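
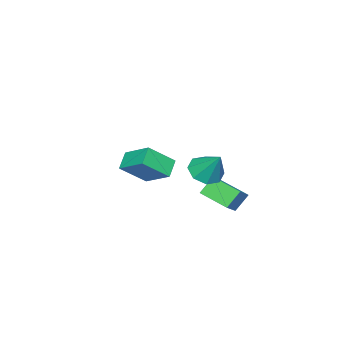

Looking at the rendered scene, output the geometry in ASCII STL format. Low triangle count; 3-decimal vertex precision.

solid 
facet normal -0.778 -0.232 0.583
outer loop
vertex -0.432 -2.839 0.584
vertex -1.719 -1.872 -0.749
vertex -0.692 -4.67 -0.492
endloop
endfacet
facet normal 0.617 -0.462 0.637
outer loop
vertex 0.319 -4.368 -1.251
vertex -0.432 -2.839 0.584
vertex -0.692 -4.67 -0.492
endloop
endfacet
facet normal -0.778 -0.232 0.584
outer loop
vertex -0.692 -4.67 -0.492
vertex -1.719 -1.872 -0.749
vertex -1.98 -3.703 -1.825
endloop
endfacet
facet normal -0.122 -0.856 -0.503
outer loop
vertex -1.98 -3.703 -1.825
vertex 0.319 -4.368 -1.251
vertex -0.692 -4.67 -0.492
endloop
endfacet
facet normal 0.122 0.856 0.503
outer loop
vertex -0.432 -2.839 0.584
vertex -0.708 -1.57 -1.508
vertex -1.719 -1.872 -0.749
endloop
endfacet
facet normal 0.616 -0.462 0.638
outer loop
vertex 0.58 -2.537 -0.175
vertex -0.432 -2.839 0.584
vertex 0.319 -4.368 -1.251
endloop
endfacet
facet normal 0.122 0.856 0.503
outer loop
vertex 0.58 -2.537 -0.175
vertex -0.708 -1.57 -1.508
vertex -0.432 -2.839 0.584
endloop
endfacet
facet normal -0.617 0.462 -0.637
outer loop
vertex -1.719 -1.872 -0.749
vertex -0.708 -1.57 -1.508
vertex -1.98 -3.703 -1.825
endloop
endfacet
facet normal -0.122 -0.856 -0.503
outer loop
vertex -0.968 -3.401 -2.584
vertex 0.319 -4.368 -1.251
vertex -1.98 -3.703 -1.825
endloop
endfacet
facet normal -0.616 0.462 -0.638
outer loop
vertex -1.98 -3.703 -1.825
vertex -0.708 -1.57 -1.508
vertex -0.968 -3.401 -2.584
endloop
endfacet
facet normal 0.778 0.232 -0.583
outer loop
vertex -0.968 -3.401 -2.584
vertex 0.58 -2.537 -0.175
vertex 0.319 -4.368 -1.251
endloop
endfacet
facet normal 0.778 0.232 -0.583
outer loop
vertex -0.708 -1.57 -1.508
vertex 0.58 -2.537 -0.175
vertex -0.968 -3.401 -2.584
endloop
endfacet
facet normal -0.614 0.246 0.750
outer loop
vertex 1.489 2.859 0.834
vertex 1.47 4.602 0.246
vertex 0.092 2.498 -0.191
endloop
endfacet
facet normal 0.010 -0.948 0.320
outer loop
vertex 0.89 2.178 -1.166
vertex 1.489 2.859 0.834
vertex 0.092 2.498 -0.191
endloop
endfacet
facet normal -0.614 0.246 0.750
outer loop
vertex 0.092 2.498 -0.191
vertex 1.47 4.602 0.246
vertex 0.073 4.241 -0.779
endloop
endfacet
facet normal -0.789 -0.204 -0.579
outer loop
vertex 0.073 4.241 -0.779
vertex 0.89 2.178 -1.166
vertex 0.092 2.498 -0.191
endloop
endfacet
facet normal 0.789 0.204 0.579
outer loop
vertex 1.489 2.859 0.834
vertex 2.268 4.282 -0.729
vertex 1.47 4.602 0.246
endloop
endfacet
facet normal 0.010 -0.948 0.320
outer loop
vertex 2.287 2.539 -0.141
vertex 1.489 2.859 0.834
vertex 0.89 2.178 -1.166
endloop
endfacet
facet normal 0.789 0.204 0.579
outer loop
vertex 2.287 2.539 -0.141
vertex 2.268 4.282 -0.729
vertex 1.489 2.859 0.834
endloop
endfacet
facet normal -0.010 0.948 -0.320
outer loop
vertex 1.47 4.602 0.246
vertex 2.268 4.282 -0.729
vertex 0.073 4.241 -0.779
endloop
endfacet
facet normal -0.789 -0.204 -0.579
outer loop
vertex 0.871 3.921 -1.754
vertex 0.89 2.178 -1.166
vertex 0.073 4.241 -0.779
endloop
endfacet
facet normal -0.010 0.948 -0.320
outer loop
vertex 0.073 4.241 -0.779
vertex 2.268 4.282 -0.729
vertex 0.871 3.921 -1.754
endloop
endfacet
facet normal 0.614 -0.246 -0.750
outer loop
vertex 0.871 3.921 -1.754
vertex 2.287 2.539 -0.141
vertex 0.89 2.178 -1.166
endloop
endfacet
facet normal 0.614 -0.246 -0.750
outer loop
vertex 2.268 4.282 -0.729
vertex 2.287 2.539 -0.141
vertex 0.871 3.921 -1.754
endloop
endfacet
facet normal -0.174 -0.593 -0.786
outer loop
vertex 3.372 2.473 2.276
vertex 2.612 3.145 1.937
vertex 3.665 3.051 1.775
endloop
endfacet
facet normal 0.896 -0.076 0.437
outer loop
vertex 3.372 2.473 2.276
vertex 3.665 3.051 1.775
vertex 2.948 4.295 3.463
endloop
endfacet
facet normal -0.174 -0.592 -0.787
outer loop
vertex 3.665 3.051 1.775
vertex 2.612 3.145 1.937
vertex 3.341 3.685 1.37
endloop
endfacet
facet normal 0.882 0.469 0.029
outer loop
vertex 3.665 3.051 1.775
vertex 3.341 3.685 1.37
vertex 2.948 4.295 3.463
endloop
endfacet
facet normal -0.173 -0.593 -0.787
outer loop
vertex 3.341 3.685 1.37
vertex 2.612 3.145 1.937
vertex 2.59 4.002 1.296
endloop
endfacet
facet normal 0.398 0.898 -0.187
outer loop
vertex 3.341 3.685 1.37
vertex 2.59 4.002 1.296
vertex 2.948 4.295 3.463
endloop
endfacet
facet normal -0.174 -0.593 -0.786
outer loop
vertex 2.59 4.002 1.296
vertex 2.612 3.145 1.937
vertex 1.851 3.818 1.598
endloop
endfacet
facet normal -0.273 0.958 -0.084
outer loop
vertex 2.59 4.002 1.296
vertex 1.851 3.818 1.598
vertex 2.948 4.295 3.463
endloop
endfacet
facet normal -0.174 -0.593 -0.787
outer loop
vertex 1.851 3.818 1.598
vertex 2.612 3.145 1.937
vertex 1.558 3.239 2.099
endloop
endfacet
facet normal -0.739 0.614 0.278
outer loop
vertex 1.851 3.818 1.598
vertex 1.558 3.239 2.099
vertex 2.948 4.295 3.463
endloop
endfacet
facet normal -0.174 -0.592 -0.787
outer loop
vertex 1.558 3.239 2.099
vertex 2.612 3.145 1.937
vertex 1.882 2.606 2.504
endloop
endfacet
facet normal -0.725 0.068 0.686
outer loop
vertex 1.558 3.239 2.099
vertex 1.882 2.606 2.504
vertex 2.948 4.295 3.463
endloop
endfacet
facet normal -0.174 -0.592 -0.787
outer loop
vertex 1.882 2.606 2.504
vertex 2.612 3.145 1.937
vertex 2.633 2.288 2.577
endloop
endfacet
facet normal -0.240 -0.360 0.901
outer loop
vertex 1.882 2.606 2.504
vertex 2.633 2.288 2.577
vertex 2.948 4.295 3.463
endloop
endfacet
facet normal -0.172 -0.592 -0.787
outer loop
vertex 2.633 2.288 2.577
vertex 2.612 3.145 1.937
vertex 3.372 2.473 2.276
endloop
endfacet
facet normal 0.431 -0.420 0.799
outer loop
vertex 2.633 2.288 2.577
vertex 3.372 2.473 2.276
vertex 2.948 4.295 3.463
endloop
endfacet

endsolid


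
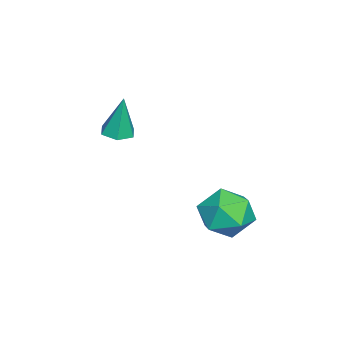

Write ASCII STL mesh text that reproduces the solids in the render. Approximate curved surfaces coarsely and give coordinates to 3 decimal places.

solid 
facet normal 0.147 0.140 0.979
outer loop
vertex -2.103 2.458 -1.221
vertex -2.477 1.461 -1.022
vertex -1.42 1.617 -1.203
endloop
endfacet
facet normal 0.618 0.514 0.595
outer loop
vertex -2.103 2.458 -1.221
vertex -1.42 1.617 -1.203
vertex -1.32 2.379 -1.966
endloop
endfacet
facet normal 0.253 0.953 0.165
outer loop
vertex -2.103 2.458 -1.221
vertex -1.32 2.379 -1.966
vertex -2.315 2.694 -2.257
endloop
endfacet
facet normal -0.443 0.850 0.284
outer loop
vertex -2.103 2.458 -1.221
vertex -2.315 2.694 -2.257
vertex -3.03 2.126 -1.673
endloop
endfacet
facet normal -0.509 0.348 0.788
outer loop
vertex -2.103 2.458 -1.221
vertex -3.03 2.126 -1.673
vertex -2.477 1.461 -1.022
endloop
endfacet
facet normal 0.981 0.057 0.185
outer loop
vertex -1.32 2.379 -1.966
vertex -1.42 1.617 -1.203
vertex -1.21 1.334 -2.227
endloop
endfacet
facet normal 0.219 -0.548 0.808
outer loop
vertex -1.42 1.617 -1.203
vertex -2.477 1.461 -1.022
vertex -1.925 0.766 -1.643
endloop
endfacet
facet normal -0.841 -0.213 0.497
outer loop
vertex -2.477 1.461 -1.022
vertex -3.03 2.126 -1.673
vertex -2.92 1.081 -1.934
endloop
endfacet
facet normal -0.735 0.600 -0.316
outer loop
vertex -3.03 2.126 -1.673
vertex -2.315 2.694 -2.257
vertex -2.82 1.843 -2.697
endloop
endfacet
facet normal 0.392 0.766 -0.509
outer loop
vertex -2.315 2.694 -2.257
vertex -1.32 2.379 -1.966
vertex -1.763 1.999 -2.878
endloop
endfacet
facet normal 0.443 -0.850 -0.284
outer loop
vertex -2.137 1.002 -2.679
vertex -1.21 1.334 -2.227
vertex -1.925 0.766 -1.643
endloop
endfacet
facet normal -0.253 -0.953 -0.165
outer loop
vertex -2.137 1.002 -2.679
vertex -1.925 0.766 -1.643
vertex -2.92 1.081 -1.934
endloop
endfacet
facet normal -0.618 -0.514 -0.595
outer loop
vertex -2.137 1.002 -2.679
vertex -2.92 1.081 -1.934
vertex -2.82 1.843 -2.697
endloop
endfacet
facet normal -0.147 -0.140 -0.979
outer loop
vertex -2.137 1.002 -2.679
vertex -2.82 1.843 -2.697
vertex -1.763 1.999 -2.878
endloop
endfacet
facet normal 0.509 -0.348 -0.788
outer loop
vertex -2.137 1.002 -2.679
vertex -1.763 1.999 -2.878
vertex -1.21 1.334 -2.227
endloop
endfacet
facet normal 0.735 -0.600 0.316
outer loop
vertex -1.925 0.766 -1.643
vertex -1.21 1.334 -2.227
vertex -1.42 1.617 -1.203
endloop
endfacet
facet normal -0.392 -0.766 0.509
outer loop
vertex -2.92 1.081 -1.934
vertex -1.925 0.766 -1.643
vertex -2.477 1.461 -1.022
endloop
endfacet
facet normal -0.981 -0.057 -0.185
outer loop
vertex -2.82 1.843 -2.697
vertex -2.92 1.081 -1.934
vertex -3.03 2.126 -1.673
endloop
endfacet
facet normal -0.219 0.548 -0.808
outer loop
vertex -1.763 1.999 -2.878
vertex -2.82 1.843 -2.697
vertex -2.315 2.694 -2.257
endloop
endfacet
facet normal 0.841 0.213 -0.497
outer loop
vertex -1.21 1.334 -2.227
vertex -1.763 1.999 -2.878
vertex -1.32 2.379 -1.966
endloop
endfacet
facet normal -0.029 -0.143 -0.989
outer loop
vertex -2.898 -2.697 0.771
vertex -3.325 -2.251 0.719
vertex -2.722 -2.11 0.681
endloop
endfacet
facet normal 0.922 -0.228 0.313
outer loop
vertex -2.898 -2.697 0.771
vertex -2.722 -2.11 0.681
vertex -3.275 -2.009 2.381
endloop
endfacet
facet normal -0.029 -0.145 -0.989
outer loop
vertex -2.722 -2.11 0.681
vertex -3.325 -2.251 0.719
vertex -3.149 -1.663 0.628
endloop
endfacet
facet normal 0.699 0.690 0.186
outer loop
vertex -2.722 -2.11 0.681
vertex -3.149 -1.663 0.628
vertex -3.275 -2.009 2.381
endloop
endfacet
facet normal -0.030 -0.144 -0.989
outer loop
vertex -3.149 -1.663 0.628
vertex -3.325 -2.251 0.719
vertex -3.752 -1.804 0.667
endloop
endfacet
facet normal -0.213 0.961 0.174
outer loop
vertex -3.149 -1.663 0.628
vertex -3.752 -1.804 0.667
vertex -3.275 -2.009 2.381
endloop
endfacet
facet normal -0.030 -0.144 -0.989
outer loop
vertex -3.752 -1.804 0.667
vertex -3.325 -2.251 0.719
vertex -3.927 -2.392 0.758
endloop
endfacet
facet normal -0.904 0.314 0.289
outer loop
vertex -3.752 -1.804 0.667
vertex -3.927 -2.392 0.758
vertex -3.275 -2.009 2.381
endloop
endfacet
facet normal -0.030 -0.144 -0.989
outer loop
vertex -3.927 -2.392 0.758
vertex -3.325 -2.251 0.719
vertex -3.501 -2.838 0.81
endloop
endfacet
facet normal -0.681 -0.602 0.416
outer loop
vertex -3.927 -2.392 0.758
vertex -3.501 -2.838 0.81
vertex -3.275 -2.009 2.381
endloop
endfacet
facet normal -0.030 -0.144 -0.989
outer loop
vertex -3.501 -2.838 0.81
vertex -3.325 -2.251 0.719
vertex -2.898 -2.697 0.771
endloop
endfacet
facet normal 0.232 -0.874 0.428
outer loop
vertex -3.501 -2.838 0.81
vertex -2.898 -2.697 0.771
vertex -3.275 -2.009 2.381
endloop
endfacet

endsolid


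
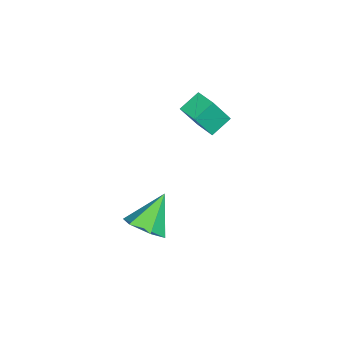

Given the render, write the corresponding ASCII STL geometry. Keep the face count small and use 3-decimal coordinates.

solid 
facet normal -0.682 0.527 0.508
outer loop
vertex -1.951 -1.841 2.176
vertex -1.228 -0.99 2.264
vertex -2.543 -1.184 0.7
endloop
endfacet
facet normal -0.645 -0.760 -0.079
outer loop
vertex -1.732 -1.81 0.096
vertex -1.951 -1.841 2.176
vertex -2.543 -1.184 0.7
endloop
endfacet
facet normal -0.682 0.526 0.508
outer loop
vertex -2.543 -1.184 0.7
vertex -1.228 -0.99 2.264
vertex -1.821 -0.333 0.789
endloop
endfacet
facet normal -0.344 0.382 -0.858
outer loop
vertex -1.821 -0.333 0.789
vertex -1.732 -1.81 0.096
vertex -2.543 -1.184 0.7
endloop
endfacet
facet normal 0.344 -0.381 0.858
outer loop
vertex -1.951 -1.841 2.176
vertex -0.417 -1.616 1.66
vertex -1.228 -0.99 2.264
endloop
endfacet
facet normal -0.645 -0.760 -0.079
outer loop
vertex -1.139 -2.467 1.571
vertex -1.951 -1.841 2.176
vertex -1.732 -1.81 0.096
endloop
endfacet
facet normal 0.344 -0.382 0.858
outer loop
vertex -1.139 -2.467 1.571
vertex -0.417 -1.616 1.66
vertex -1.951 -1.841 2.176
endloop
endfacet
facet normal 0.645 0.760 0.079
outer loop
vertex -1.228 -0.99 2.264
vertex -0.417 -1.616 1.66
vertex -1.821 -0.333 0.789
endloop
endfacet
facet normal -0.345 0.382 -0.858
outer loop
vertex -1.009 -0.959 0.184
vertex -1.732 -1.81 0.096
vertex -1.821 -0.333 0.789
endloop
endfacet
facet normal 0.645 0.760 0.080
outer loop
vertex -1.821 -0.333 0.789
vertex -0.417 -1.616 1.66
vertex -1.009 -0.959 0.184
endloop
endfacet
facet normal 0.681 -0.526 -0.508
outer loop
vertex -1.009 -0.959 0.184
vertex -1.139 -2.467 1.571
vertex -1.732 -1.81 0.096
endloop
endfacet
facet normal 0.682 -0.526 -0.508
outer loop
vertex -0.417 -1.616 1.66
vertex -1.139 -2.467 1.571
vertex -1.009 -0.959 0.184
endloop
endfacet
facet normal 0.652 -0.288 -0.702
outer loop
vertex 2.521 -3.762 -3.621
vertex 1.948 -3.261 -4.359
vertex 2.723 -2.747 -3.85
endloop
endfacet
facet normal 0.399 0.126 0.908
outer loop
vertex 2.521 -3.762 -3.621
vertex 2.723 -2.747 -3.85
vertex 0.632 -2.679 -2.941
endloop
endfacet
facet normal 0.652 -0.289 -0.701
outer loop
vertex 2.723 -2.747 -3.85
vertex 1.948 -3.261 -4.359
vertex 2.151 -2.246 -4.588
endloop
endfacet
facet normal 0.215 0.877 0.429
outer loop
vertex 2.723 -2.747 -3.85
vertex 2.151 -2.246 -4.588
vertex 0.632 -2.679 -2.941
endloop
endfacet
facet normal 0.651 -0.289 -0.702
outer loop
vertex 2.151 -2.246 -4.588
vertex 1.948 -3.261 -4.359
vertex 1.376 -2.76 -5.096
endloop
endfacet
facet normal -0.454 0.871 -0.189
outer loop
vertex 2.151 -2.246 -4.588
vertex 1.376 -2.76 -5.096
vertex 0.632 -2.679 -2.941
endloop
endfacet
facet normal 0.651 -0.289 -0.702
outer loop
vertex 1.376 -2.76 -5.096
vertex 1.948 -3.261 -4.359
vertex 1.173 -3.775 -4.867
endloop
endfacet
facet normal -0.938 0.114 -0.328
outer loop
vertex 1.376 -2.76 -5.096
vertex 1.173 -3.775 -4.867
vertex 0.632 -2.679 -2.941
endloop
endfacet
facet normal 0.651 -0.288 -0.702
outer loop
vertex 1.173 -3.775 -4.867
vertex 1.948 -3.261 -4.359
vertex 1.746 -4.276 -4.13
endloop
endfacet
facet normal -0.754 -0.639 0.152
outer loop
vertex 1.173 -3.775 -4.867
vertex 1.746 -4.276 -4.13
vertex 0.632 -2.679 -2.941
endloop
endfacet
facet normal 0.652 -0.288 -0.702
outer loop
vertex 1.746 -4.276 -4.13
vertex 1.948 -3.261 -4.359
vertex 2.521 -3.762 -3.621
endloop
endfacet
facet normal -0.086 -0.633 0.770
outer loop
vertex 1.746 -4.276 -4.13
vertex 2.521 -3.762 -3.621
vertex 0.632 -2.679 -2.941
endloop
endfacet

endsolid


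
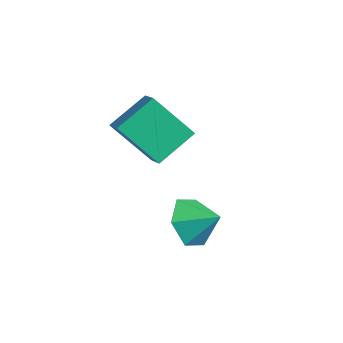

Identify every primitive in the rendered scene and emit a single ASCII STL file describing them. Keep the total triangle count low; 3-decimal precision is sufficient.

solid 
facet normal -0.881 0.187 -0.435
outer loop
vertex -1.01 3.41 -0.438
vertex -0.047 4.423 -1.951
vertex -0.881 1.973 -1.318
endloop
endfacet
facet normal -0.467 -0.492 0.735
outer loop
vertex -0.053 1.797 -0.909
vertex -1.01 3.41 -0.438
vertex -0.881 1.973 -1.318
endloop
endfacet
facet normal -0.881 0.187 -0.435
outer loop
vertex -0.881 1.973 -1.318
vertex -0.047 4.423 -1.951
vertex 0.082 2.986 -2.831
endloop
endfacet
facet normal 0.076 -0.850 -0.521
outer loop
vertex 0.082 2.986 -2.831
vertex -0.053 1.797 -0.909
vertex -0.881 1.973 -1.318
endloop
endfacet
facet normal -0.076 0.850 0.521
outer loop
vertex -1.01 3.41 -0.438
vertex 0.781 4.247 -1.542
vertex -0.047 4.423 -1.951
endloop
endfacet
facet normal -0.467 -0.492 0.735
outer loop
vertex -0.182 3.234 -0.029
vertex -1.01 3.41 -0.438
vertex -0.053 1.797 -0.909
endloop
endfacet
facet normal -0.076 0.850 0.521
outer loop
vertex -0.182 3.234 -0.029
vertex 0.781 4.247 -1.542
vertex -1.01 3.41 -0.438
endloop
endfacet
facet normal 0.467 0.492 -0.735
outer loop
vertex -0.047 4.423 -1.951
vertex 0.781 4.247 -1.542
vertex 0.082 2.986 -2.831
endloop
endfacet
facet normal 0.076 -0.850 -0.521
outer loop
vertex 0.91 2.81 -2.422
vertex -0.053 1.797 -0.909
vertex 0.082 2.986 -2.831
endloop
endfacet
facet normal 0.467 0.492 -0.735
outer loop
vertex 0.082 2.986 -2.831
vertex 0.781 4.247 -1.542
vertex 0.91 2.81 -2.422
endloop
endfacet
facet normal 0.881 -0.187 0.435
outer loop
vertex 0.91 2.81 -2.422
vertex -0.182 3.234 -0.029
vertex -0.053 1.797 -0.909
endloop
endfacet
facet normal 0.881 -0.187 0.435
outer loop
vertex 0.781 4.247 -1.542
vertex -0.182 3.234 -0.029
vertex 0.91 2.81 -2.422
endloop
endfacet
facet normal -0.707 -0.501 -0.499
outer loop
vertex 4.02 2.603 -4.295
vertex 3.553 2.385 -3.415
vertex 3.31 3.235 -3.924
endloop
endfacet
facet normal 0.526 0.784 -0.330
outer loop
vertex 4.02 2.603 -4.295
vertex 3.31 3.235 -3.924
vertex 4.387 2.975 -2.825
endloop
endfacet
facet normal -0.707 -0.501 -0.499
outer loop
vertex 3.31 3.235 -3.924
vertex 3.553 2.385 -3.415
vertex 2.843 3.016 -3.043
endloop
endfacet
facet normal -0.008 0.971 0.237
outer loop
vertex 3.31 3.235 -3.924
vertex 2.843 3.016 -3.043
vertex 4.387 2.975 -2.825
endloop
endfacet
facet normal -0.707 -0.501 -0.499
outer loop
vertex 2.843 3.016 -3.043
vertex 3.553 2.385 -3.415
vertex 3.086 2.166 -2.534
endloop
endfacet
facet normal -0.109 0.487 0.866
outer loop
vertex 2.843 3.016 -3.043
vertex 3.086 2.166 -2.534
vertex 4.387 2.975 -2.825
endloop
endfacet
facet normal -0.707 -0.500 -0.499
outer loop
vertex 3.086 2.166 -2.534
vertex 3.553 2.385 -3.415
vertex 3.795 1.535 -2.906
endloop
endfacet
facet normal 0.323 -0.185 0.928
outer loop
vertex 3.086 2.166 -2.534
vertex 3.795 1.535 -2.906
vertex 4.387 2.975 -2.825
endloop
endfacet
facet normal -0.707 -0.500 -0.499
outer loop
vertex 3.795 1.535 -2.906
vertex 3.553 2.385 -3.415
vertex 4.262 1.753 -3.786
endloop
endfacet
facet normal 0.855 -0.372 0.362
outer loop
vertex 3.795 1.535 -2.906
vertex 4.262 1.753 -3.786
vertex 4.387 2.975 -2.825
endloop
endfacet
facet normal -0.707 -0.500 -0.499
outer loop
vertex 4.262 1.753 -3.786
vertex 3.553 2.385 -3.415
vertex 4.02 2.603 -4.295
endloop
endfacet
facet normal 0.957 0.112 -0.267
outer loop
vertex 4.262 1.753 -3.786
vertex 4.02 2.603 -4.295
vertex 4.387 2.975 -2.825
endloop
endfacet

endsolid


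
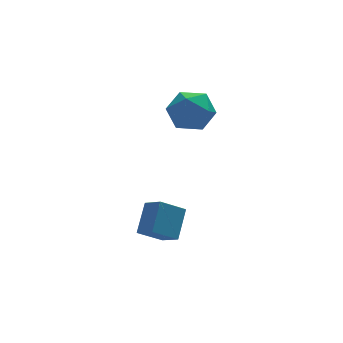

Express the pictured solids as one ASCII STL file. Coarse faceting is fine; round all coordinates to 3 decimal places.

solid 
facet normal -0.653 0.725 0.219
outer loop
vertex 1.756 0.092 1.923
vertex 1.252 -0.514 2.428
vertex 1.936 -0.021 2.834
endloop
endfacet
facet normal 0.001 0.992 0.123
outer loop
vertex 1.756 0.092 1.923
vertex 1.936 -0.021 2.834
vertex 2.641 0.054 2.223
endloop
endfacet
facet normal 0.216 0.817 -0.535
outer loop
vertex 1.756 0.092 1.923
vertex 2.641 0.054 2.223
vertex 2.393 -0.393 1.44
endloop
endfacet
facet normal -0.304 0.441 -0.844
outer loop
vertex 1.756 0.092 1.923
vertex 2.393 -0.393 1.44
vertex 1.535 -0.744 1.566
endloop
endfacet
facet normal -0.842 0.384 -0.379
outer loop
vertex 1.756 0.092 1.923
vertex 1.535 -0.744 1.566
vertex 1.252 -0.514 2.428
endloop
endfacet
facet normal 0.439 0.678 0.590
outer loop
vertex 2.641 0.054 2.223
vertex 1.936 -0.021 2.834
vertex 2.685 -0.576 2.914
endloop
endfacet
facet normal -0.619 0.244 0.746
outer loop
vertex 1.936 -0.021 2.834
vertex 1.252 -0.514 2.428
vertex 1.827 -0.927 3.04
endloop
endfacet
facet normal -0.925 -0.308 -0.222
outer loop
vertex 1.252 -0.514 2.428
vertex 1.535 -0.744 1.566
vertex 1.579 -1.374 2.257
endloop
endfacet
facet normal -0.055 -0.215 -0.975
outer loop
vertex 1.535 -0.744 1.566
vertex 2.393 -0.393 1.44
vertex 2.284 -1.299 1.646
endloop
endfacet
facet normal 0.787 0.394 -0.474
outer loop
vertex 2.393 -0.393 1.44
vertex 2.641 0.054 2.223
vertex 2.968 -0.806 2.052
endloop
endfacet
facet normal 0.304 -0.441 0.844
outer loop
vertex 2.464 -1.412 2.557
vertex 2.685 -0.576 2.914
vertex 1.827 -0.927 3.04
endloop
endfacet
facet normal -0.216 -0.817 0.535
outer loop
vertex 2.464 -1.412 2.557
vertex 1.827 -0.927 3.04
vertex 1.579 -1.374 2.257
endloop
endfacet
facet normal -0.001 -0.992 -0.123
outer loop
vertex 2.464 -1.412 2.557
vertex 1.579 -1.374 2.257
vertex 2.284 -1.299 1.646
endloop
endfacet
facet normal 0.653 -0.725 -0.219
outer loop
vertex 2.464 -1.412 2.557
vertex 2.284 -1.299 1.646
vertex 2.968 -0.806 2.052
endloop
endfacet
facet normal 0.842 -0.384 0.379
outer loop
vertex 2.464 -1.412 2.557
vertex 2.968 -0.806 2.052
vertex 2.685 -0.576 2.914
endloop
endfacet
facet normal 0.055 0.215 0.975
outer loop
vertex 1.827 -0.927 3.04
vertex 2.685 -0.576 2.914
vertex 1.936 -0.021 2.834
endloop
endfacet
facet normal -0.787 -0.394 0.474
outer loop
vertex 1.579 -1.374 2.257
vertex 1.827 -0.927 3.04
vertex 1.252 -0.514 2.428
endloop
endfacet
facet normal -0.439 -0.678 -0.590
outer loop
vertex 2.284 -1.299 1.646
vertex 1.579 -1.374 2.257
vertex 1.535 -0.744 1.566
endloop
endfacet
facet normal 0.619 -0.244 -0.746
outer loop
vertex 2.968 -0.806 2.052
vertex 2.284 -1.299 1.646
vertex 2.393 -0.393 1.44
endloop
endfacet
facet normal 0.925 0.308 0.222
outer loop
vertex 2.685 -0.576 2.914
vertex 2.968 -0.806 2.052
vertex 2.641 0.054 2.223
endloop
endfacet
facet normal -0.836 -0.002 0.549
outer loop
vertex 0.307 -2.61 -0.682
vertex 0.011 -1.9 -1.13
vertex -0.253 -3.382 -1.536
endloop
endfacet
facet normal 0.333 -0.798 0.503
outer loop
vertex 0.649 -3.38 -2.13
vertex 0.307 -2.61 -0.682
vertex -0.253 -3.382 -1.536
endloop
endfacet
facet normal -0.836 -0.002 0.549
outer loop
vertex -0.253 -3.382 -1.536
vertex 0.011 -1.9 -1.13
vertex -0.549 -2.672 -1.984
endloop
endfacet
facet normal -0.438 -0.603 -0.667
outer loop
vertex -0.549 -2.672 -1.984
vertex 0.649 -3.38 -2.13
vertex -0.253 -3.382 -1.536
endloop
endfacet
facet normal 0.438 0.603 0.667
outer loop
vertex 0.307 -2.61 -0.682
vertex 0.913 -1.898 -1.724
vertex 0.011 -1.9 -1.13
endloop
endfacet
facet normal 0.333 -0.798 0.503
outer loop
vertex 1.209 -2.608 -1.276
vertex 0.307 -2.61 -0.682
vertex 0.649 -3.38 -2.13
endloop
endfacet
facet normal 0.438 0.603 0.667
outer loop
vertex 1.209 -2.608 -1.276
vertex 0.913 -1.898 -1.724
vertex 0.307 -2.61 -0.682
endloop
endfacet
facet normal -0.333 0.798 -0.503
outer loop
vertex 0.011 -1.9 -1.13
vertex 0.913 -1.898 -1.724
vertex -0.549 -2.672 -1.984
endloop
endfacet
facet normal -0.438 -0.603 -0.667
outer loop
vertex 0.353 -2.67 -2.578
vertex 0.649 -3.38 -2.13
vertex -0.549 -2.672 -1.984
endloop
endfacet
facet normal -0.333 0.798 -0.503
outer loop
vertex -0.549 -2.672 -1.984
vertex 0.913 -1.898 -1.724
vertex 0.353 -2.67 -2.578
endloop
endfacet
facet normal 0.836 0.002 -0.549
outer loop
vertex 0.353 -2.67 -2.578
vertex 1.209 -2.608 -1.276
vertex 0.649 -3.38 -2.13
endloop
endfacet
facet normal 0.836 0.002 -0.549
outer loop
vertex 0.913 -1.898 -1.724
vertex 1.209 -2.608 -1.276
vertex 0.353 -2.67 -2.578
endloop
endfacet

endsolid


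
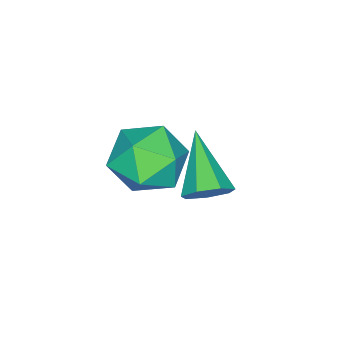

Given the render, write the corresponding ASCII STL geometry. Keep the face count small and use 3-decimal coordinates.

solid 
facet normal 0.617 0.576 -0.536
outer loop
vertex -1.398 3.305 2.656
vertex -1.899 3.35 2.128
vertex -1.805 3.787 2.705
endloop
endfacet
facet normal 0.236 0.101 0.966
outer loop
vertex -1.398 3.305 2.656
vertex -1.805 3.787 2.705
vertex -3.121 2.21 3.192
endloop
endfacet
facet normal 0.617 0.576 -0.537
outer loop
vertex -1.805 3.787 2.705
vertex -1.899 3.35 2.128
vertex -2.284 3.94 2.319
endloop
endfacet
facet normal -0.404 0.560 0.723
outer loop
vertex -1.805 3.787 2.705
vertex -2.284 3.94 2.319
vertex -3.121 2.21 3.192
endloop
endfacet
facet normal 0.616 0.576 -0.538
outer loop
vertex -2.284 3.94 2.319
vertex -1.899 3.35 2.128
vertex -2.473 3.648 1.79
endloop
endfacet
facet normal -0.886 0.460 0.062
outer loop
vertex -2.284 3.94 2.319
vertex -2.473 3.648 1.79
vertex -3.121 2.21 3.192
endloop
endfacet
facet normal 0.616 0.576 -0.537
outer loop
vertex -2.473 3.648 1.79
vertex -1.899 3.35 2.128
vertex -2.23 3.132 1.515
endloop
endfacet
facet normal -0.847 -0.123 -0.518
outer loop
vertex -2.473 3.648 1.79
vertex -2.23 3.132 1.515
vertex -3.121 2.21 3.192
endloop
endfacet
facet normal 0.617 0.575 -0.538
outer loop
vertex -2.23 3.132 1.515
vertex -1.899 3.35 2.128
vertex -1.738 2.779 1.702
endloop
endfacet
facet normal -0.317 -0.750 -0.581
outer loop
vertex -2.23 3.132 1.515
vertex -1.738 2.779 1.702
vertex -3.121 2.21 3.192
endloop
endfacet
facet normal 0.618 0.575 -0.537
outer loop
vertex -1.738 2.779 1.702
vertex -1.899 3.35 2.128
vertex -1.368 2.856 2.21
endloop
endfacet
facet normal 0.306 -0.949 -0.079
outer loop
vertex -1.738 2.779 1.702
vertex -1.368 2.856 2.21
vertex -3.121 2.21 3.192
endloop
endfacet
facet normal 0.618 0.575 -0.537
outer loop
vertex -1.368 2.856 2.21
vertex -1.899 3.35 2.128
vertex -1.398 3.305 2.656
endloop
endfacet
facet normal 0.551 -0.569 0.610
outer loop
vertex -1.368 2.856 2.21
vertex -1.398 3.305 2.656
vertex -3.121 2.21 3.192
endloop
endfacet
facet normal -0.500 0.661 0.560
outer loop
vertex -4.425 1.223 0.525
vertex -4.191 0.536 1.545
vertex -3.392 1.435 1.198
endloop
endfacet
facet normal -0.199 0.980 -0.003
outer loop
vertex -4.425 1.223 0.525
vertex -3.392 1.435 1.198
vertex -3.337 1.442 -0.052
endloop
endfacet
facet normal -0.449 0.668 -0.593
outer loop
vertex -4.425 1.223 0.525
vertex -3.337 1.442 -0.052
vertex -4.102 0.549 -0.478
endloop
endfacet
facet normal -0.905 0.155 -0.396
outer loop
vertex -4.425 1.223 0.525
vertex -4.102 0.549 -0.478
vertex -4.63 -0.011 0.509
endloop
endfacet
facet normal -0.936 0.151 0.317
outer loop
vertex -4.425 1.223 0.525
vertex -4.63 -0.011 0.509
vertex -4.191 0.536 1.545
endloop
endfacet
facet normal 0.505 0.863 0.027
outer loop
vertex -3.337 1.442 -0.052
vertex -3.392 1.435 1.198
vertex -2.43 0.891 0.611
endloop
endfacet
facet normal 0.017 0.347 0.938
outer loop
vertex -3.392 1.435 1.198
vertex -4.191 0.536 1.545
vertex -2.958 0.331 1.598
endloop
endfacet
facet normal -0.689 -0.479 0.545
outer loop
vertex -4.191 0.536 1.545
vertex -4.63 -0.011 0.509
vertex -3.723 -0.562 1.172
endloop
endfacet
facet normal -0.638 -0.471 -0.609
outer loop
vertex -4.63 -0.011 0.509
vertex -4.102 0.549 -0.478
vertex -3.668 -0.555 -0.078
endloop
endfacet
facet normal 0.099 0.358 -0.928
outer loop
vertex -4.102 0.549 -0.478
vertex -3.337 1.442 -0.052
vertex -2.869 0.344 -0.425
endloop
endfacet
facet normal 0.905 -0.155 0.396
outer loop
vertex -2.635 -0.343 0.595
vertex -2.43 0.891 0.611
vertex -2.958 0.331 1.598
endloop
endfacet
facet normal 0.449 -0.668 0.593
outer loop
vertex -2.635 -0.343 0.595
vertex -2.958 0.331 1.598
vertex -3.723 -0.562 1.172
endloop
endfacet
facet normal 0.199 -0.980 0.003
outer loop
vertex -2.635 -0.343 0.595
vertex -3.723 -0.562 1.172
vertex -3.668 -0.555 -0.078
endloop
endfacet
facet normal 0.500 -0.661 -0.560
outer loop
vertex -2.635 -0.343 0.595
vertex -3.668 -0.555 -0.078
vertex -2.869 0.344 -0.425
endloop
endfacet
facet normal 0.936 -0.151 -0.317
outer loop
vertex -2.635 -0.343 0.595
vertex -2.869 0.344 -0.425
vertex -2.43 0.891 0.611
endloop
endfacet
facet normal 0.638 0.471 0.609
outer loop
vertex -2.958 0.331 1.598
vertex -2.43 0.891 0.611
vertex -3.392 1.435 1.198
endloop
endfacet
facet normal -0.099 -0.358 0.928
outer loop
vertex -3.723 -0.562 1.172
vertex -2.958 0.331 1.598
vertex -4.191 0.536 1.545
endloop
endfacet
facet normal -0.505 -0.863 -0.027
outer loop
vertex -3.668 -0.555 -0.078
vertex -3.723 -0.562 1.172
vertex -4.63 -0.011 0.509
endloop
endfacet
facet normal -0.017 -0.347 -0.938
outer loop
vertex -2.869 0.344 -0.425
vertex -3.668 -0.555 -0.078
vertex -4.102 0.549 -0.478
endloop
endfacet
facet normal 0.689 0.479 -0.545
outer loop
vertex -2.43 0.891 0.611
vertex -2.869 0.344 -0.425
vertex -3.337 1.442 -0.052
endloop
endfacet

endsolid


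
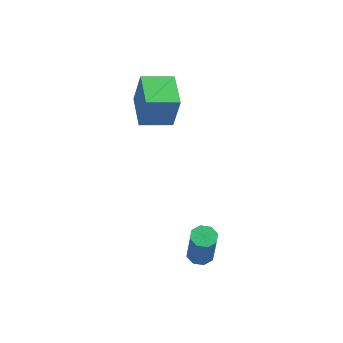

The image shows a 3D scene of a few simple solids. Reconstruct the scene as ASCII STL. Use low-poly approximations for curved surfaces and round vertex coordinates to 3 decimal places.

solid 
facet normal -0.735 -0.660 0.154
outer loop
vertex -3.59 -0.314 1.63
vertex -4.629 0.902 1.885
vertex -3.959 -0.286 -0.009
endloop
endfacet
facet normal 0.642 -0.751 -0.157
outer loop
vertex -2.931 0.638 -0.225
vertex -3.59 -0.314 1.63
vertex -3.959 -0.286 -0.009
endloop
endfacet
facet normal -0.735 -0.661 0.155
outer loop
vertex -3.959 -0.286 -0.009
vertex -4.629 0.902 1.885
vertex -4.999 0.93 0.246
endloop
endfacet
facet normal -0.220 0.017 -0.975
outer loop
vertex -4.999 0.93 0.246
vertex -2.931 0.638 -0.225
vertex -3.959 -0.286 -0.009
endloop
endfacet
facet normal 0.220 -0.017 0.975
outer loop
vertex -3.59 -0.314 1.63
vertex -3.601 1.826 1.669
vertex -4.629 0.902 1.885
endloop
endfacet
facet normal 0.641 -0.751 -0.158
outer loop
vertex -2.561 0.61 1.414
vertex -3.59 -0.314 1.63
vertex -2.931 0.638 -0.225
endloop
endfacet
facet normal 0.220 -0.017 0.975
outer loop
vertex -2.561 0.61 1.414
vertex -3.601 1.826 1.669
vertex -3.59 -0.314 1.63
endloop
endfacet
facet normal -0.642 0.751 0.158
outer loop
vertex -4.629 0.902 1.885
vertex -3.601 1.826 1.669
vertex -4.999 0.93 0.246
endloop
endfacet
facet normal -0.220 0.017 -0.975
outer loop
vertex -3.97 1.854 0.03
vertex -2.931 0.638 -0.225
vertex -4.999 0.93 0.246
endloop
endfacet
facet normal -0.641 0.751 0.157
outer loop
vertex -4.999 0.93 0.246
vertex -3.601 1.826 1.669
vertex -3.97 1.854 0.03
endloop
endfacet
facet normal 0.735 0.660 -0.155
outer loop
vertex -3.97 1.854 0.03
vertex -2.561 0.61 1.414
vertex -2.931 0.638 -0.225
endloop
endfacet
facet normal 0.735 0.661 -0.154
outer loop
vertex -3.601 1.826 1.669
vertex -2.561 0.61 1.414
vertex -3.97 1.854 0.03
endloop
endfacet
facet normal -0.215 0.214 -0.953
outer loop
vertex 1.028 -2.699 -3.599
vertex 0.646 -3.095 -3.602
vertex 0.648 -2.559 -3.482
endloop
endfacet
facet normal 0.376 0.918 0.123
outer loop
vertex 1.028 -2.699 -3.599
vertex 0.648 -2.559 -3.482
vertex 1.415 -3.088 -1.874
endloop
endfacet
facet normal 0.376 0.918 0.123
outer loop
vertex 1.415 -3.088 -1.874
vertex 0.648 -2.559 -3.482
vertex 1.035 -2.948 -1.757
endloop
endfacet
facet normal 0.214 -0.215 0.953
outer loop
vertex 1.415 -3.088 -1.874
vertex 1.035 -2.948 -1.757
vertex 1.034 -3.485 -1.878
endloop
endfacet
facet normal -0.213 0.214 -0.953
outer loop
vertex 0.648 -2.559 -3.482
vertex 0.646 -3.095 -3.602
vertex 0.268 -2.733 -3.436
endloop
endfacet
facet normal -0.371 0.885 0.283
outer loop
vertex 0.648 -2.559 -3.482
vertex 0.268 -2.733 -3.436
vertex 1.035 -2.948 -1.757
endloop
endfacet
facet normal -0.371 0.885 0.283
outer loop
vertex 1.035 -2.948 -1.757
vertex 0.268 -2.733 -3.436
vertex 0.655 -3.122 -1.711
endloop
endfacet
facet normal 0.214 -0.215 0.953
outer loop
vertex 1.035 -2.948 -1.757
vertex 0.655 -3.122 -1.711
vertex 1.034 -3.485 -1.878
endloop
endfacet
facet normal -0.214 0.214 -0.953
outer loop
vertex 0.268 -2.733 -3.436
vertex 0.646 -3.095 -3.602
vertex 0.109 -3.12 -3.487
endloop
endfacet
facet normal -0.901 0.334 0.277
outer loop
vertex 0.268 -2.733 -3.436
vertex 0.109 -3.12 -3.487
vertex 0.655 -3.122 -1.711
endloop
endfacet
facet normal -0.901 0.334 0.277
outer loop
vertex 0.655 -3.122 -1.711
vertex 0.109 -3.12 -3.487
vertex 0.496 -3.509 -1.762
endloop
endfacet
facet normal 0.215 -0.214 0.953
outer loop
vertex 0.655 -3.122 -1.711
vertex 0.496 -3.509 -1.762
vertex 1.034 -3.485 -1.878
endloop
endfacet
facet normal -0.214 0.215 -0.953
outer loop
vertex 0.109 -3.12 -3.487
vertex 0.646 -3.095 -3.602
vertex 0.265 -3.492 -3.606
endloop
endfacet
facet normal -0.904 -0.414 0.109
outer loop
vertex 0.109 -3.12 -3.487
vertex 0.265 -3.492 -3.606
vertex 0.496 -3.509 -1.762
endloop
endfacet
facet normal -0.904 -0.414 0.109
outer loop
vertex 0.496 -3.509 -1.762
vertex 0.265 -3.492 -3.606
vertex 0.652 -3.881 -1.881
endloop
endfacet
facet normal 0.215 -0.215 0.953
outer loop
vertex 0.496 -3.509 -1.762
vertex 0.652 -3.881 -1.881
vertex 1.034 -3.485 -1.878
endloop
endfacet
facet normal -0.214 0.215 -0.953
outer loop
vertex 0.265 -3.492 -3.606
vertex 0.646 -3.095 -3.602
vertex 0.645 -3.632 -3.723
endloop
endfacet
facet normal -0.376 -0.918 -0.123
outer loop
vertex 0.265 -3.492 -3.606
vertex 0.645 -3.632 -3.723
vertex 0.652 -3.881 -1.881
endloop
endfacet
facet normal -0.376 -0.918 -0.123
outer loop
vertex 0.652 -3.881 -1.881
vertex 0.645 -3.632 -3.723
vertex 1.032 -4.021 -1.998
endloop
endfacet
facet normal 0.215 -0.214 0.953
outer loop
vertex 0.652 -3.881 -1.881
vertex 1.032 -4.021 -1.998
vertex 1.034 -3.485 -1.878
endloop
endfacet
facet normal -0.214 0.215 -0.953
outer loop
vertex 0.645 -3.632 -3.723
vertex 0.646 -3.095 -3.602
vertex 1.025 -3.458 -3.769
endloop
endfacet
facet normal 0.371 -0.885 -0.283
outer loop
vertex 0.645 -3.632 -3.723
vertex 1.025 -3.458 -3.769
vertex 1.032 -4.021 -1.998
endloop
endfacet
facet normal 0.371 -0.885 -0.283
outer loop
vertex 1.032 -4.021 -1.998
vertex 1.025 -3.458 -3.769
vertex 1.412 -3.847 -2.044
endloop
endfacet
facet normal 0.213 -0.214 0.953
outer loop
vertex 1.032 -4.021 -1.998
vertex 1.412 -3.847 -2.044
vertex 1.034 -3.485 -1.878
endloop
endfacet
facet normal -0.215 0.214 -0.953
outer loop
vertex 1.025 -3.458 -3.769
vertex 0.646 -3.095 -3.602
vertex 1.184 -3.071 -3.718
endloop
endfacet
facet normal 0.901 -0.334 -0.277
outer loop
vertex 1.025 -3.458 -3.769
vertex 1.184 -3.071 -3.718
vertex 1.412 -3.847 -2.044
endloop
endfacet
facet normal 0.901 -0.334 -0.277
outer loop
vertex 1.412 -3.847 -2.044
vertex 1.184 -3.071 -3.718
vertex 1.571 -3.46 -1.993
endloop
endfacet
facet normal 0.214 -0.214 0.953
outer loop
vertex 1.412 -3.847 -2.044
vertex 1.571 -3.46 -1.993
vertex 1.034 -3.485 -1.878
endloop
endfacet
facet normal -0.215 0.215 -0.953
outer loop
vertex 1.184 -3.071 -3.718
vertex 0.646 -3.095 -3.602
vertex 1.028 -2.699 -3.599
endloop
endfacet
facet normal 0.904 0.414 -0.109
outer loop
vertex 1.184 -3.071 -3.718
vertex 1.028 -2.699 -3.599
vertex 1.571 -3.46 -1.993
endloop
endfacet
facet normal 0.904 0.414 -0.109
outer loop
vertex 1.571 -3.46 -1.993
vertex 1.028 -2.699 -3.599
vertex 1.415 -3.088 -1.874
endloop
endfacet
facet normal 0.214 -0.215 0.953
outer loop
vertex 1.571 -3.46 -1.993
vertex 1.415 -3.088 -1.874
vertex 1.034 -3.485 -1.878
endloop
endfacet

endsolid


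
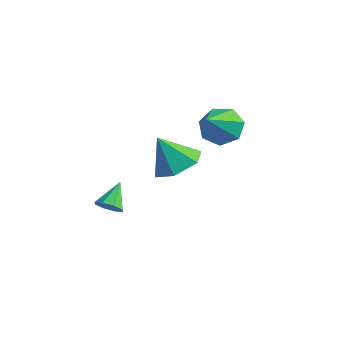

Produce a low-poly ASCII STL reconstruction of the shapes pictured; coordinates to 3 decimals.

solid 
facet normal -0.308 0.733 -0.607
outer loop
vertex 3.008 3.295 -0.797
vertex 2.667 3.722 -0.108
vertex 3.477 3.784 -0.445
endloop
endfacet
facet normal 0.789 -0.488 -0.374
outer loop
vertex 3.008 3.295 -0.797
vertex 3.477 3.784 -0.445
vertex 3.273 2.278 1.088
endloop
endfacet
facet normal -0.308 0.734 -0.606
outer loop
vertex 3.477 3.784 -0.445
vertex 2.667 3.722 -0.108
vertex 3.336 4.226 0.162
endloop
endfacet
facet normal 0.981 0.057 0.186
outer loop
vertex 3.477 3.784 -0.445
vertex 3.336 4.226 0.162
vertex 3.273 2.278 1.088
endloop
endfacet
facet normal -0.307 0.733 -0.607
outer loop
vertex 3.336 4.226 0.162
vertex 2.667 3.722 -0.108
vertex 2.69 4.289 0.565
endloop
endfacet
facet normal 0.520 0.353 0.778
outer loop
vertex 3.336 4.226 0.162
vertex 2.69 4.289 0.565
vertex 3.273 2.278 1.088
endloop
endfacet
facet normal -0.308 0.733 -0.607
outer loop
vertex 2.69 4.289 0.565
vertex 2.667 3.722 -0.108
vertex 2.027 3.925 0.462
endloop
endfacet
facet normal -0.245 0.177 0.953
outer loop
vertex 2.69 4.289 0.565
vertex 2.027 3.925 0.462
vertex 3.273 2.278 1.088
endloop
endfacet
facet normal -0.308 0.733 -0.607
outer loop
vertex 2.027 3.925 0.462
vertex 2.667 3.722 -0.108
vertex 1.845 3.408 -0.07
endloop
endfacet
facet normal -0.740 -0.338 0.582
outer loop
vertex 2.027 3.925 0.462
vertex 1.845 3.408 -0.07
vertex 3.273 2.278 1.088
endloop
endfacet
facet normal -0.308 0.732 -0.608
outer loop
vertex 1.845 3.408 -0.07
vertex 2.667 3.722 -0.108
vertex 2.282 3.127 -0.63
endloop
endfacet
facet normal -0.591 -0.805 -0.057
outer loop
vertex 1.845 3.408 -0.07
vertex 2.282 3.127 -0.63
vertex 3.273 2.278 1.088
endloop
endfacet
facet normal -0.309 0.732 -0.607
outer loop
vertex 2.282 3.127 -0.63
vertex 2.667 3.722 -0.108
vertex 3.008 3.295 -0.797
endloop
endfacet
facet normal 0.091 -0.871 -0.483
outer loop
vertex 2.282 3.127 -0.63
vertex 3.008 3.295 -0.797
vertex 3.273 2.278 1.088
endloop
endfacet
facet normal 0.252 -0.714 -0.653
outer loop
vertex 0.762 0.571 -3.991
vertex 0.206 0.411 -4.031
vertex 0.545 0.788 -4.312
endloop
endfacet
facet normal 0.664 0.745 0.055
outer loop
vertex 0.762 0.571 -3.991
vertex 0.545 0.788 -4.312
vertex -0.106 1.289 -3.229
endloop
endfacet
facet normal 0.255 -0.715 -0.651
outer loop
vertex 0.545 0.788 -4.312
vertex 0.206 0.411 -4.031
vertex 0.13 0.783 -4.469
endloop
endfacet
facet normal 0.123 0.927 -0.355
outer loop
vertex 0.545 0.788 -4.312
vertex 0.13 0.783 -4.469
vertex -0.106 1.289 -3.229
endloop
endfacet
facet normal 0.253 -0.715 -0.651
outer loop
vertex 0.13 0.783 -4.469
vertex 0.206 0.411 -4.031
vertex -0.241 0.561 -4.369
endloop
endfacet
facet normal -0.547 0.733 -0.403
outer loop
vertex 0.13 0.783 -4.469
vertex -0.241 0.561 -4.369
vertex -0.106 1.289 -3.229
endloop
endfacet
facet normal 0.254 -0.714 -0.652
outer loop
vertex -0.241 0.561 -4.369
vertex 0.206 0.411 -4.031
vertex -0.35 0.25 -4.071
endloop
endfacet
facet normal -0.959 0.276 -0.063
outer loop
vertex -0.241 0.561 -4.369
vertex -0.35 0.25 -4.071
vertex -0.106 1.289 -3.229
endloop
endfacet
facet normal 0.254 -0.715 -0.652
outer loop
vertex -0.35 0.25 -4.071
vertex 0.206 0.411 -4.031
vertex -0.134 0.034 -3.75
endloop
endfacet
facet normal -0.867 -0.174 0.466
outer loop
vertex -0.35 0.25 -4.071
vertex -0.134 0.034 -3.75
vertex -0.106 1.289 -3.229
endloop
endfacet
facet normal 0.253 -0.714 -0.652
outer loop
vertex -0.134 0.034 -3.75
vertex 0.206 0.411 -4.031
vertex 0.282 0.038 -3.593
endloop
endfacet
facet normal -0.327 -0.356 0.875
outer loop
vertex -0.134 0.034 -3.75
vertex 0.282 0.038 -3.593
vertex -0.106 1.289 -3.229
endloop
endfacet
facet normal 0.254 -0.714 -0.652
outer loop
vertex 0.282 0.038 -3.593
vertex 0.206 0.411 -4.031
vertex 0.653 0.261 -3.693
endloop
endfacet
facet normal 0.346 -0.162 0.924
outer loop
vertex 0.282 0.038 -3.593
vertex 0.653 0.261 -3.693
vertex -0.106 1.289 -3.229
endloop
endfacet
facet normal 0.253 -0.715 -0.652
outer loop
vertex 0.653 0.261 -3.693
vertex 0.206 0.411 -4.031
vertex 0.762 0.571 -3.991
endloop
endfacet
facet normal 0.756 0.295 0.584
outer loop
vertex 0.653 0.261 -3.693
vertex 0.762 0.571 -3.991
vertex -0.106 1.289 -3.229
endloop
endfacet
facet normal 0.417 0.286 -0.863
outer loop
vertex 4.851 -0.866 0.279
vertex 4.28 -0.094 0.259
vertex 5.137 -0.046 0.689
endloop
endfacet
facet normal 0.535 -0.520 0.666
outer loop
vertex 4.851 -0.866 0.279
vertex 5.137 -0.046 0.689
vertex 3.68 -0.506 1.501
endloop
endfacet
facet normal 0.417 0.286 -0.863
outer loop
vertex 5.137 -0.046 0.689
vertex 4.28 -0.094 0.259
vertex 4.567 0.725 0.669
endloop
endfacet
facet normal 0.387 0.309 0.869
outer loop
vertex 5.137 -0.046 0.689
vertex 4.567 0.725 0.669
vertex 3.68 -0.506 1.501
endloop
endfacet
facet normal 0.417 0.286 -0.863
outer loop
vertex 4.567 0.725 0.669
vertex 4.28 -0.094 0.259
vertex 3.71 0.678 0.239
endloop
endfacet
facet normal -0.356 0.686 0.635
outer loop
vertex 4.567 0.725 0.669
vertex 3.71 0.678 0.239
vertex 3.68 -0.506 1.501
endloop
endfacet
facet normal 0.417 0.286 -0.863
outer loop
vertex 3.71 0.678 0.239
vertex 4.28 -0.094 0.259
vertex 3.424 -0.142 -0.171
endloop
endfacet
facet normal -0.952 0.234 0.197
outer loop
vertex 3.71 0.678 0.239
vertex 3.424 -0.142 -0.171
vertex 3.68 -0.506 1.501
endloop
endfacet
facet normal 0.417 0.286 -0.863
outer loop
vertex 3.424 -0.142 -0.171
vertex 4.28 -0.094 0.259
vertex 3.994 -0.914 -0.151
endloop
endfacet
facet normal -0.804 -0.594 -0.006
outer loop
vertex 3.424 -0.142 -0.171
vertex 3.994 -0.914 -0.151
vertex 3.68 -0.506 1.501
endloop
endfacet
facet normal 0.417 0.286 -0.863
outer loop
vertex 3.994 -0.914 -0.151
vertex 4.28 -0.094 0.259
vertex 4.851 -0.866 0.279
endloop
endfacet
facet normal -0.060 -0.972 0.229
outer loop
vertex 3.994 -0.914 -0.151
vertex 4.851 -0.866 0.279
vertex 3.68 -0.506 1.501
endloop
endfacet

endsolid


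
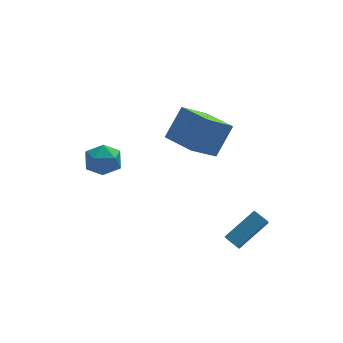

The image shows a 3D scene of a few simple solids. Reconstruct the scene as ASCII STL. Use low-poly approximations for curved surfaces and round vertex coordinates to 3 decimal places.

solid 
facet normal -0.531 0.070 0.845
outer loop
vertex -4.123 2.532 -1.276
vertex -3.936 1.506 -1.074
vertex -3.267 2.249 -0.715
endloop
endfacet
facet normal -0.221 0.693 0.687
outer loop
vertex -4.123 2.532 -1.276
vertex -3.267 2.249 -0.715
vertex -3.191 3.007 -1.455
endloop
endfacet
facet normal -0.447 0.893 0.041
outer loop
vertex -4.123 2.532 -1.276
vertex -3.191 3.007 -1.455
vertex -3.813 2.733 -2.271
endloop
endfacet
facet normal -0.897 0.394 -0.200
outer loop
vertex -4.123 2.532 -1.276
vertex -3.813 2.733 -2.271
vertex -4.273 1.805 -2.035
endloop
endfacet
facet normal -0.948 -0.114 0.297
outer loop
vertex -4.123 2.532 -1.276
vertex -4.273 1.805 -2.035
vertex -3.936 1.506 -1.074
endloop
endfacet
facet normal 0.485 0.586 0.650
outer loop
vertex -3.191 3.007 -1.455
vertex -3.267 2.249 -0.715
vertex -2.427 2.275 -1.365
endloop
endfacet
facet normal -0.017 -0.423 0.906
outer loop
vertex -3.267 2.249 -0.715
vertex -3.936 1.506 -1.074
vertex -2.887 1.347 -1.129
endloop
endfacet
facet normal -0.693 -0.721 0.019
outer loop
vertex -3.936 1.506 -1.074
vertex -4.273 1.805 -2.035
vertex -3.509 1.073 -1.945
endloop
endfacet
facet normal -0.611 0.103 -0.785
outer loop
vertex -4.273 1.805 -2.035
vertex -3.813 2.733 -2.271
vertex -3.433 1.831 -2.685
endloop
endfacet
facet normal 0.117 0.911 -0.395
outer loop
vertex -3.813 2.733 -2.271
vertex -3.191 3.007 -1.455
vertex -2.764 2.574 -2.326
endloop
endfacet
facet normal 0.897 -0.394 0.200
outer loop
vertex -2.577 1.548 -2.124
vertex -2.427 2.275 -1.365
vertex -2.887 1.347 -1.129
endloop
endfacet
facet normal 0.447 -0.893 -0.041
outer loop
vertex -2.577 1.548 -2.124
vertex -2.887 1.347 -1.129
vertex -3.509 1.073 -1.945
endloop
endfacet
facet normal 0.221 -0.693 -0.687
outer loop
vertex -2.577 1.548 -2.124
vertex -3.509 1.073 -1.945
vertex -3.433 1.831 -2.685
endloop
endfacet
facet normal 0.531 -0.070 -0.845
outer loop
vertex -2.577 1.548 -2.124
vertex -3.433 1.831 -2.685
vertex -2.764 2.574 -2.326
endloop
endfacet
facet normal 0.948 0.114 -0.297
outer loop
vertex -2.577 1.548 -2.124
vertex -2.764 2.574 -2.326
vertex -2.427 2.275 -1.365
endloop
endfacet
facet normal 0.611 -0.103 0.785
outer loop
vertex -2.887 1.347 -1.129
vertex -2.427 2.275 -1.365
vertex -3.267 2.249 -0.715
endloop
endfacet
facet normal -0.117 -0.911 0.395
outer loop
vertex -3.509 1.073 -1.945
vertex -2.887 1.347 -1.129
vertex -3.936 1.506 -1.074
endloop
endfacet
facet normal -0.485 -0.586 -0.650
outer loop
vertex -3.433 1.831 -2.685
vertex -3.509 1.073 -1.945
vertex -4.273 1.805 -2.035
endloop
endfacet
facet normal 0.017 0.423 -0.906
outer loop
vertex -2.764 2.574 -2.326
vertex -3.433 1.831 -2.685
vertex -3.813 2.733 -2.271
endloop
endfacet
facet normal 0.693 0.721 -0.019
outer loop
vertex -2.427 2.275 -1.365
vertex -2.764 2.574 -2.326
vertex -3.191 3.007 -1.455
endloop
endfacet
facet normal -0.792 -0.285 -0.540
outer loop
vertex 1.649 -4.595 -4.067
vertex 1.182 -3.964 -3.715
vertex 1.898 -4.045 -4.722
endloop
endfacet
facet normal 0.542 -0.733 -0.410
outer loop
vertex 3.538 -3.456 -3.605
vertex 1.649 -4.595 -4.067
vertex 1.898 -4.045 -4.722
endloop
endfacet
facet normal -0.792 -0.285 -0.540
outer loop
vertex 1.898 -4.045 -4.722
vertex 1.182 -3.964 -3.715
vertex 1.431 -3.415 -4.37
endloop
endfacet
facet normal 0.279 0.618 -0.735
outer loop
vertex 1.431 -3.415 -4.37
vertex 3.538 -3.456 -3.605
vertex 1.898 -4.045 -4.722
endloop
endfacet
facet normal -0.279 -0.617 0.736
outer loop
vertex 1.649 -4.595 -4.067
vertex 2.822 -3.375 -2.598
vertex 1.182 -3.964 -3.715
endloop
endfacet
facet normal 0.542 -0.734 -0.409
outer loop
vertex 3.289 -4.005 -2.95
vertex 1.649 -4.595 -4.067
vertex 3.538 -3.456 -3.605
endloop
endfacet
facet normal -0.279 -0.618 0.735
outer loop
vertex 3.289 -4.005 -2.95
vertex 2.822 -3.375 -2.598
vertex 1.649 -4.595 -4.067
endloop
endfacet
facet normal -0.542 0.734 0.409
outer loop
vertex 1.182 -3.964 -3.715
vertex 2.822 -3.375 -2.598
vertex 1.431 -3.415 -4.37
endloop
endfacet
facet normal 0.279 0.617 -0.736
outer loop
vertex 3.071 -2.825 -3.253
vertex 3.538 -3.456 -3.605
vertex 1.431 -3.415 -4.37
endloop
endfacet
facet normal -0.543 0.733 0.409
outer loop
vertex 1.431 -3.415 -4.37
vertex 2.822 -3.375 -2.598
vertex 3.071 -2.825 -3.253
endloop
endfacet
facet normal 0.792 0.285 0.540
outer loop
vertex 3.071 -2.825 -3.253
vertex 3.289 -4.005 -2.95
vertex 3.538 -3.456 -3.605
endloop
endfacet
facet normal 0.792 0.285 0.540
outer loop
vertex 2.822 -3.375 -2.598
vertex 3.289 -4.005 -2.95
vertex 3.071 -2.825 -3.253
endloop
endfacet
facet normal -0.516 -0.321 -0.794
outer loop
vertex -0.108 -2.557 1.85
vertex -0.92 -0.783 1.66
vertex 1.279 -2.041 0.74
endloop
endfacet
facet normal 0.414 -0.905 0.097
outer loop
vertex 2.28 -1.417 2.28
vertex -0.108 -2.557 1.85
vertex 1.279 -2.041 0.74
endloop
endfacet
facet normal -0.516 -0.322 -0.794
outer loop
vertex 1.279 -2.041 0.74
vertex -0.92 -0.783 1.66
vertex 0.466 -0.267 0.55
endloop
endfacet
facet normal 0.749 0.279 -0.600
outer loop
vertex 0.466 -0.267 0.55
vertex 2.28 -1.417 2.28
vertex 1.279 -2.041 0.74
endloop
endfacet
facet normal -0.750 -0.279 0.600
outer loop
vertex -0.108 -2.557 1.85
vertex 0.081 -0.159 3.2
vertex -0.92 -0.783 1.66
endloop
endfacet
facet normal 0.415 -0.905 0.097
outer loop
vertex 0.894 -1.933 3.39
vertex -0.108 -2.557 1.85
vertex 2.28 -1.417 2.28
endloop
endfacet
facet normal -0.749 -0.279 0.601
outer loop
vertex 0.894 -1.933 3.39
vertex 0.081 -0.159 3.2
vertex -0.108 -2.557 1.85
endloop
endfacet
facet normal -0.415 0.905 -0.097
outer loop
vertex -0.92 -0.783 1.66
vertex 0.081 -0.159 3.2
vertex 0.466 -0.267 0.55
endloop
endfacet
facet normal 0.749 0.279 -0.601
outer loop
vertex 1.468 0.357 2.09
vertex 2.28 -1.417 2.28
vertex 0.466 -0.267 0.55
endloop
endfacet
facet normal -0.414 0.905 -0.097
outer loop
vertex 0.466 -0.267 0.55
vertex 0.081 -0.159 3.2
vertex 1.468 0.357 2.09
endloop
endfacet
facet normal 0.516 0.321 0.794
outer loop
vertex 1.468 0.357 2.09
vertex 0.894 -1.933 3.39
vertex 2.28 -1.417 2.28
endloop
endfacet
facet normal 0.516 0.321 0.794
outer loop
vertex 0.081 -0.159 3.2
vertex 0.894 -1.933 3.39
vertex 1.468 0.357 2.09
endloop
endfacet

endsolid


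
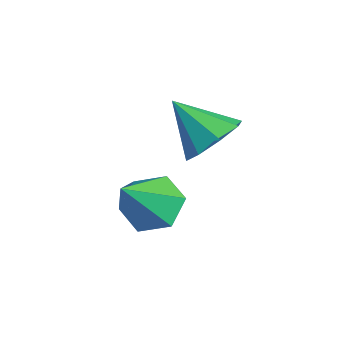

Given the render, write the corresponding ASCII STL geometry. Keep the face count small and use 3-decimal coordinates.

solid 
facet normal 0.611 0.445 -0.655
outer loop
vertex -1.677 -1.966 2.939
vertex -2.445 -1.797 2.337
vertex -2.013 -1.302 3.077
endloop
endfacet
facet normal 0.292 -0.051 0.955
outer loop
vertex -1.677 -1.966 2.939
vertex -2.013 -1.302 3.077
vertex -3.495 -2.563 3.463
endloop
endfacet
facet normal 0.611 0.445 -0.655
outer loop
vertex -2.013 -1.302 3.077
vertex -2.445 -1.797 2.337
vertex -2.602 -0.927 2.782
endloop
endfacet
facet normal -0.154 0.450 0.880
outer loop
vertex -2.013 -1.302 3.077
vertex -2.602 -0.927 2.782
vertex -3.495 -2.563 3.463
endloop
endfacet
facet normal 0.611 0.445 -0.655
outer loop
vertex -2.602 -0.927 2.782
vertex -2.445 -1.797 2.337
vertex -3.099 -1.062 2.227
endloop
endfacet
facet normal -0.678 0.566 0.470
outer loop
vertex -2.602 -0.927 2.782
vertex -3.099 -1.062 2.227
vertex -3.495 -2.563 3.463
endloop
endfacet
facet normal 0.611 0.446 -0.654
outer loop
vertex -3.099 -1.062 2.227
vertex -2.445 -1.797 2.337
vertex -3.212 -1.628 1.736
endloop
endfacet
facet normal -0.973 0.226 -0.037
outer loop
vertex -3.099 -1.062 2.227
vertex -3.212 -1.628 1.736
vertex -3.495 -2.563 3.463
endloop
endfacet
facet normal 0.611 0.445 -0.655
outer loop
vertex -3.212 -1.628 1.736
vertex -2.445 -1.797 2.337
vertex -2.877 -2.293 1.597
endloop
endfacet
facet normal -0.867 -0.365 -0.340
outer loop
vertex -3.212 -1.628 1.736
vertex -2.877 -2.293 1.597
vertex -3.495 -2.563 3.463
endloop
endfacet
facet normal 0.611 0.445 -0.655
outer loop
vertex -2.877 -2.293 1.597
vertex -2.445 -1.797 2.337
vertex -2.288 -2.667 1.892
endloop
endfacet
facet normal -0.419 -0.869 -0.264
outer loop
vertex -2.877 -2.293 1.597
vertex -2.288 -2.667 1.892
vertex -3.495 -2.563 3.463
endloop
endfacet
facet normal 0.611 0.445 -0.655
outer loop
vertex -2.288 -2.667 1.892
vertex -2.445 -1.797 2.337
vertex -1.791 -2.532 2.447
endloop
endfacet
facet normal 0.105 -0.984 0.146
outer loop
vertex -2.288 -2.667 1.892
vertex -1.791 -2.532 2.447
vertex -3.495 -2.563 3.463
endloop
endfacet
facet normal 0.611 0.446 -0.654
outer loop
vertex -1.791 -2.532 2.447
vertex -2.445 -1.797 2.337
vertex -1.677 -1.966 2.939
endloop
endfacet
facet normal 0.400 -0.646 0.650
outer loop
vertex -1.791 -2.532 2.447
vertex -1.677 -1.966 2.939
vertex -3.495 -2.563 3.463
endloop
endfacet
facet normal -0.359 0.569 -0.740
outer loop
vertex -2.78 -3.87 -1.016
vertex -3.199 -3.269 -0.35
vertex -2.276 -3.094 -0.664
endloop
endfacet
facet normal 0.860 -0.445 -0.251
outer loop
vertex -2.78 -3.87 -1.016
vertex -2.276 -3.094 -0.664
vertex -2.441 -4.471 1.21
endloop
endfacet
facet normal -0.359 0.570 -0.739
outer loop
vertex -2.276 -3.094 -0.664
vertex -3.199 -3.269 -0.35
vertex -2.695 -2.493 0.003
endloop
endfacet
facet normal 0.906 0.299 0.300
outer loop
vertex -2.276 -3.094 -0.664
vertex -2.695 -2.493 0.003
vertex -2.441 -4.471 1.21
endloop
endfacet
facet normal -0.359 0.569 -0.740
outer loop
vertex -2.695 -2.493 0.003
vertex -3.199 -3.269 -0.35
vertex -3.618 -2.668 0.316
endloop
endfacet
facet normal 0.181 0.529 0.829
outer loop
vertex -2.695 -2.493 0.003
vertex -3.618 -2.668 0.316
vertex -2.441 -4.471 1.21
endloop
endfacet
facet normal -0.359 0.569 -0.740
outer loop
vertex -3.618 -2.668 0.316
vertex -3.199 -3.269 -0.35
vertex -4.122 -3.444 -0.037
endloop
endfacet
facet normal -0.590 0.016 0.808
outer loop
vertex -3.618 -2.668 0.316
vertex -4.122 -3.444 -0.037
vertex -2.441 -4.471 1.21
endloop
endfacet
facet normal -0.359 0.569 -0.740
outer loop
vertex -4.122 -3.444 -0.037
vertex -3.199 -3.269 -0.35
vertex -3.703 -4.045 -0.703
endloop
endfacet
facet normal -0.636 -0.728 0.257
outer loop
vertex -4.122 -3.444 -0.037
vertex -3.703 -4.045 -0.703
vertex -2.441 -4.471 1.21
endloop
endfacet
facet normal -0.359 0.569 -0.740
outer loop
vertex -3.703 -4.045 -0.703
vertex -3.199 -3.269 -0.35
vertex -2.78 -3.87 -1.016
endloop
endfacet
facet normal 0.089 -0.958 -0.272
outer loop
vertex -3.703 -4.045 -0.703
vertex -2.78 -3.87 -1.016
vertex -2.441 -4.471 1.21
endloop
endfacet

endsolid


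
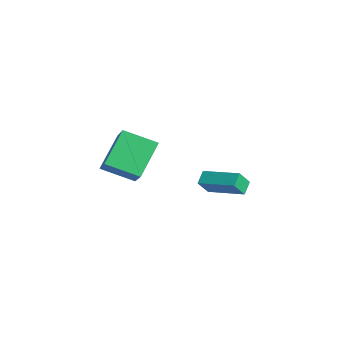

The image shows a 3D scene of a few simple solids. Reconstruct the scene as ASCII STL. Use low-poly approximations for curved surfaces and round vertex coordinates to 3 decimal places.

solid 
facet normal -0.492 -0.782 0.383
outer loop
vertex 2.96 -2.295 1.6
vertex 1.551 -2.008 0.373
vertex 3.908 -3.571 0.213
endloop
endfacet
facet normal 0.746 -0.151 0.649
outer loop
vertex 4.789 -2.172 -0.473
vertex 2.96 -2.295 1.6
vertex 3.908 -3.571 0.213
endloop
endfacet
facet normal -0.492 -0.782 0.383
outer loop
vertex 3.908 -3.571 0.213
vertex 1.551 -2.008 0.373
vertex 2.499 -3.285 -1.014
endloop
endfacet
facet normal 0.449 -0.605 -0.657
outer loop
vertex 2.499 -3.285 -1.014
vertex 4.789 -2.172 -0.473
vertex 3.908 -3.571 0.213
endloop
endfacet
facet normal -0.449 0.605 0.657
outer loop
vertex 2.96 -2.295 1.6
vertex 2.432 -0.609 -0.313
vertex 1.551 -2.008 0.373
endloop
endfacet
facet normal 0.746 -0.151 0.649
outer loop
vertex 3.841 -0.895 0.914
vertex 2.96 -2.295 1.6
vertex 4.789 -2.172 -0.473
endloop
endfacet
facet normal -0.450 0.605 0.657
outer loop
vertex 3.841 -0.895 0.914
vertex 2.432 -0.609 -0.313
vertex 2.96 -2.295 1.6
endloop
endfacet
facet normal -0.746 0.151 -0.649
outer loop
vertex 1.551 -2.008 0.373
vertex 2.432 -0.609 -0.313
vertex 2.499 -3.285 -1.014
endloop
endfacet
facet normal 0.449 -0.605 -0.657
outer loop
vertex 3.38 -1.885 -1.7
vertex 4.789 -2.172 -0.473
vertex 2.499 -3.285 -1.014
endloop
endfacet
facet normal -0.746 0.151 -0.649
outer loop
vertex 2.499 -3.285 -1.014
vertex 2.432 -0.609 -0.313
vertex 3.38 -1.885 -1.7
endloop
endfacet
facet normal 0.493 0.782 -0.383
outer loop
vertex 3.38 -1.885 -1.7
vertex 3.841 -0.895 0.914
vertex 4.789 -2.172 -0.473
endloop
endfacet
facet normal 0.492 0.782 -0.383
outer loop
vertex 2.432 -0.609 -0.313
vertex 3.841 -0.895 0.914
vertex 3.38 -1.885 -1.7
endloop
endfacet
facet normal -0.595 0.597 0.538
outer loop
vertex 1.279 2.463 -3.387
vertex 2.929 3.631 -2.858
vertex 1.117 3.084 -4.255
endloop
endfacet
facet normal -0.789 -0.559 -0.253
outer loop
vertex 1.611 2.589 -4.702
vertex 1.279 2.463 -3.387
vertex 1.117 3.084 -4.255
endloop
endfacet
facet normal -0.595 0.596 0.538
outer loop
vertex 1.117 3.084 -4.255
vertex 2.929 3.631 -2.858
vertex 2.767 4.253 -3.726
endloop
endfacet
facet normal -0.150 0.576 -0.804
outer loop
vertex 2.767 4.253 -3.726
vertex 1.611 2.589 -4.702
vertex 1.117 3.084 -4.255
endloop
endfacet
facet normal 0.150 -0.576 0.804
outer loop
vertex 1.279 2.463 -3.387
vertex 3.423 3.136 -3.305
vertex 2.929 3.631 -2.858
endloop
endfacet
facet normal -0.790 -0.559 -0.253
outer loop
vertex 1.773 1.967 -3.834
vertex 1.279 2.463 -3.387
vertex 1.611 2.589 -4.702
endloop
endfacet
facet normal 0.150 -0.575 0.804
outer loop
vertex 1.773 1.967 -3.834
vertex 3.423 3.136 -3.305
vertex 1.279 2.463 -3.387
endloop
endfacet
facet normal 0.789 0.559 0.253
outer loop
vertex 2.929 3.631 -2.858
vertex 3.423 3.136 -3.305
vertex 2.767 4.253 -3.726
endloop
endfacet
facet normal -0.150 0.576 -0.804
outer loop
vertex 3.261 3.757 -4.173
vertex 1.611 2.589 -4.702
vertex 2.767 4.253 -3.726
endloop
endfacet
facet normal 0.790 0.559 0.253
outer loop
vertex 2.767 4.253 -3.726
vertex 3.423 3.136 -3.305
vertex 3.261 3.757 -4.173
endloop
endfacet
facet normal 0.595 -0.597 -0.539
outer loop
vertex 3.261 3.757 -4.173
vertex 1.773 1.967 -3.834
vertex 1.611 2.589 -4.702
endloop
endfacet
facet normal 0.595 -0.597 -0.538
outer loop
vertex 3.423 3.136 -3.305
vertex 1.773 1.967 -3.834
vertex 3.261 3.757 -4.173
endloop
endfacet

endsolid


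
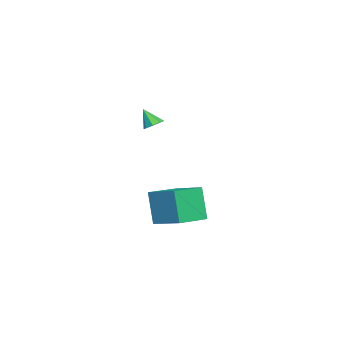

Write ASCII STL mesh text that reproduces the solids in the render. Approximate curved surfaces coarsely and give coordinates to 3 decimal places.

solid 
facet normal -0.811 0.576 -0.103
outer loop
vertex -1.993 2.043 -3.24
vertex -0.865 3.748 -2.578
vertex -1.428 2.47 -5.302
endloop
endfacet
facet normal -0.525 -0.794 -0.308
outer loop
vertex 0.145 1.352 -5.102
vertex -1.993 2.043 -3.24
vertex -1.428 2.47 -5.302
endloop
endfacet
facet normal -0.811 0.576 -0.103
outer loop
vertex -1.428 2.47 -5.302
vertex -0.865 3.748 -2.578
vertex -0.3 4.175 -4.639
endloop
endfacet
facet normal 0.260 0.196 -0.946
outer loop
vertex -0.3 4.175 -4.639
vertex 0.145 1.352 -5.102
vertex -1.428 2.47 -5.302
endloop
endfacet
facet normal -0.259 -0.196 0.946
outer loop
vertex -1.993 2.043 -3.24
vertex 0.708 2.63 -2.378
vertex -0.865 3.748 -2.578
endloop
endfacet
facet normal -0.525 -0.793 -0.308
outer loop
vertex -0.42 0.925 -3.041
vertex -1.993 2.043 -3.24
vertex 0.145 1.352 -5.102
endloop
endfacet
facet normal -0.259 -0.196 0.946
outer loop
vertex -0.42 0.925 -3.041
vertex 0.708 2.63 -2.378
vertex -1.993 2.043 -3.24
endloop
endfacet
facet normal 0.525 0.793 0.308
outer loop
vertex -0.865 3.748 -2.578
vertex 0.708 2.63 -2.378
vertex -0.3 4.175 -4.639
endloop
endfacet
facet normal 0.259 0.196 -0.946
outer loop
vertex 1.273 3.057 -4.44
vertex 0.145 1.352 -5.102
vertex -0.3 4.175 -4.639
endloop
endfacet
facet normal 0.525 0.793 0.308
outer loop
vertex -0.3 4.175 -4.639
vertex 0.708 2.63 -2.378
vertex 1.273 3.057 -4.44
endloop
endfacet
facet normal 0.811 -0.576 0.103
outer loop
vertex 1.273 3.057 -4.44
vertex -0.42 0.925 -3.041
vertex 0.145 1.352 -5.102
endloop
endfacet
facet normal 0.811 -0.576 0.103
outer loop
vertex 0.708 2.63 -2.378
vertex -0.42 0.925 -3.041
vertex 1.273 3.057 -4.44
endloop
endfacet
facet normal 0.158 0.523 -0.838
outer loop
vertex 1.907 1.808 2.626
vertex 1.345 1.723 2.467
vertex 1.633 2.134 2.778
endloop
endfacet
facet normal 0.645 0.198 0.738
outer loop
vertex 1.907 1.808 2.626
vertex 1.633 2.134 2.778
vertex 1.155 1.097 3.473
endloop
endfacet
facet normal 0.159 0.522 -0.838
outer loop
vertex 1.633 2.134 2.778
vertex 1.345 1.723 2.467
vertex 1.191 2.219 2.747
endloop
endfacet
facet normal 0.045 0.542 0.839
outer loop
vertex 1.633 2.134 2.778
vertex 1.191 2.219 2.747
vertex 1.155 1.097 3.473
endloop
endfacet
facet normal 0.158 0.522 -0.838
outer loop
vertex 1.191 2.219 2.747
vertex 1.345 1.723 2.467
vertex 0.839 2.014 2.553
endloop
endfacet
facet normal -0.616 0.442 0.652
outer loop
vertex 1.191 2.219 2.747
vertex 0.839 2.014 2.553
vertex 1.155 1.097 3.473
endloop
endfacet
facet normal 0.158 0.522 -0.838
outer loop
vertex 0.839 2.014 2.553
vertex 1.345 1.723 2.467
vertex 0.783 1.638 2.308
endloop
endfacet
facet normal -0.957 -0.043 0.286
outer loop
vertex 0.839 2.014 2.553
vertex 0.783 1.638 2.308
vertex 1.155 1.097 3.473
endloop
endfacet
facet normal 0.158 0.521 -0.838
outer loop
vertex 0.783 1.638 2.308
vertex 1.345 1.723 2.467
vertex 1.057 1.312 2.157
endloop
endfacet
facet normal -0.775 -0.630 -0.045
outer loop
vertex 0.783 1.638 2.308
vertex 1.057 1.312 2.157
vertex 1.155 1.097 3.473
endloop
endfacet
facet normal 0.157 0.522 -0.838
outer loop
vertex 1.057 1.312 2.157
vertex 1.345 1.723 2.467
vertex 1.499 1.227 2.187
endloop
endfacet
facet normal -0.177 -0.973 -0.146
outer loop
vertex 1.057 1.312 2.157
vertex 1.499 1.227 2.187
vertex 1.155 1.097 3.473
endloop
endfacet
facet normal 0.159 0.522 -0.838
outer loop
vertex 1.499 1.227 2.187
vertex 1.345 1.723 2.467
vertex 1.851 1.433 2.382
endloop
endfacet
facet normal 0.487 -0.872 0.042
outer loop
vertex 1.499 1.227 2.187
vertex 1.851 1.433 2.382
vertex 1.155 1.097 3.473
endloop
endfacet
facet normal 0.158 0.522 -0.838
outer loop
vertex 1.851 1.433 2.382
vertex 1.345 1.723 2.467
vertex 1.907 1.808 2.626
endloop
endfacet
facet normal 0.826 -0.389 0.408
outer loop
vertex 1.851 1.433 2.382
vertex 1.907 1.808 2.626
vertex 1.155 1.097 3.473
endloop
endfacet

endsolid


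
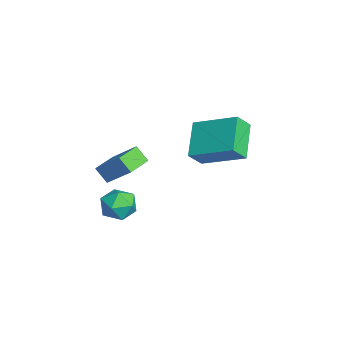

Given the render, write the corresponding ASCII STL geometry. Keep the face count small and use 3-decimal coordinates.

solid 
facet normal 0.243 0.958 0.149
outer loop
vertex 0.777 -2.066 -2.898
vertex 0.429 -2.095 -2.144
vertex 1.232 -2.284 -2.238
endloop
endfacet
facet normal 0.715 0.640 -0.282
outer loop
vertex 0.777 -2.066 -2.898
vertex 1.232 -2.284 -2.238
vertex 1.317 -2.695 -2.955
endloop
endfacet
facet normal 0.361 0.387 -0.848
outer loop
vertex 0.777 -2.066 -2.898
vertex 1.317 -2.695 -2.955
vertex 0.566 -2.759 -3.304
endloop
endfacet
facet normal -0.329 0.550 -0.768
outer loop
vertex 0.777 -2.066 -2.898
vertex 0.566 -2.759 -3.304
vertex 0.017 -2.388 -2.803
endloop
endfacet
facet normal -0.402 0.903 -0.151
outer loop
vertex 0.777 -2.066 -2.898
vertex 0.017 -2.388 -2.803
vertex 0.429 -2.095 -2.144
endloop
endfacet
facet normal 0.994 0.085 0.069
outer loop
vertex 1.317 -2.695 -2.955
vertex 1.232 -2.284 -2.238
vertex 1.303 -3.112 -2.237
endloop
endfacet
facet normal 0.231 0.600 0.766
outer loop
vertex 1.232 -2.284 -2.238
vertex 0.429 -2.095 -2.144
vertex 0.754 -2.741 -1.736
endloop
endfacet
facet normal -0.813 0.511 0.281
outer loop
vertex 0.429 -2.095 -2.144
vertex 0.017 -2.388 -2.803
vertex 0.003 -2.805 -2.085
endloop
endfacet
facet normal -0.695 -0.060 -0.717
outer loop
vertex 0.017 -2.388 -2.803
vertex 0.566 -2.759 -3.304
vertex 0.088 -3.216 -2.802
endloop
endfacet
facet normal 0.421 -0.323 -0.847
outer loop
vertex 0.566 -2.759 -3.304
vertex 1.317 -2.695 -2.955
vertex 0.891 -3.405 -2.896
endloop
endfacet
facet normal 0.329 -0.550 0.768
outer loop
vertex 0.543 -3.434 -2.142
vertex 1.303 -3.112 -2.237
vertex 0.754 -2.741 -1.736
endloop
endfacet
facet normal -0.361 -0.387 0.848
outer loop
vertex 0.543 -3.434 -2.142
vertex 0.754 -2.741 -1.736
vertex 0.003 -2.805 -2.085
endloop
endfacet
facet normal -0.715 -0.640 0.282
outer loop
vertex 0.543 -3.434 -2.142
vertex 0.003 -2.805 -2.085
vertex 0.088 -3.216 -2.802
endloop
endfacet
facet normal -0.243 -0.958 -0.149
outer loop
vertex 0.543 -3.434 -2.142
vertex 0.088 -3.216 -2.802
vertex 0.891 -3.405 -2.896
endloop
endfacet
facet normal 0.402 -0.903 0.151
outer loop
vertex 0.543 -3.434 -2.142
vertex 0.891 -3.405 -2.896
vertex 1.303 -3.112 -2.237
endloop
endfacet
facet normal 0.695 0.060 0.717
outer loop
vertex 0.754 -2.741 -1.736
vertex 1.303 -3.112 -2.237
vertex 1.232 -2.284 -2.238
endloop
endfacet
facet normal -0.421 0.323 0.847
outer loop
vertex 0.003 -2.805 -2.085
vertex 0.754 -2.741 -1.736
vertex 0.429 -2.095 -2.144
endloop
endfacet
facet normal -0.994 -0.085 -0.069
outer loop
vertex 0.088 -3.216 -2.802
vertex 0.003 -2.805 -2.085
vertex 0.017 -2.388 -2.803
endloop
endfacet
facet normal -0.231 -0.600 -0.766
outer loop
vertex 0.891 -3.405 -2.896
vertex 0.088 -3.216 -2.802
vertex 0.566 -2.759 -3.304
endloop
endfacet
facet normal 0.813 -0.511 -0.281
outer loop
vertex 1.303 -3.112 -2.237
vertex 0.891 -3.405 -2.896
vertex 1.317 -2.695 -2.955
endloop
endfacet
facet normal -0.808 0.256 0.531
outer loop
vertex -4.079 1.077 -1.315
vertex -2.972 2.715 -0.421
vertex -4.383 1.699 -2.078
endloop
endfacet
facet normal -0.510 -0.755 -0.412
outer loop
vertex -2.888 1.225 -3.059
vertex -4.079 1.077 -1.315
vertex -4.383 1.699 -2.078
endloop
endfacet
facet normal -0.808 0.256 0.531
outer loop
vertex -4.383 1.699 -2.078
vertex -2.972 2.715 -0.421
vertex -3.276 3.337 -1.183
endloop
endfacet
facet normal -0.295 0.604 -0.741
outer loop
vertex -3.276 3.337 -1.183
vertex -2.888 1.225 -3.059
vertex -4.383 1.699 -2.078
endloop
endfacet
facet normal 0.295 -0.604 0.741
outer loop
vertex -4.079 1.077 -1.315
vertex -1.477 2.241 -1.402
vertex -2.972 2.715 -0.421
endloop
endfacet
facet normal -0.510 -0.755 -0.412
outer loop
vertex -2.584 0.603 -2.297
vertex -4.079 1.077 -1.315
vertex -2.888 1.225 -3.059
endloop
endfacet
facet normal 0.295 -0.604 0.740
outer loop
vertex -2.584 0.603 -2.297
vertex -1.477 2.241 -1.402
vertex -4.079 1.077 -1.315
endloop
endfacet
facet normal 0.510 0.755 0.413
outer loop
vertex -2.972 2.715 -0.421
vertex -1.477 2.241 -1.402
vertex -3.276 3.337 -1.183
endloop
endfacet
facet normal -0.295 0.604 -0.741
outer loop
vertex -1.781 2.863 -2.165
vertex -2.888 1.225 -3.059
vertex -3.276 3.337 -1.183
endloop
endfacet
facet normal 0.510 0.755 0.412
outer loop
vertex -3.276 3.337 -1.183
vertex -1.477 2.241 -1.402
vertex -1.781 2.863 -2.165
endloop
endfacet
facet normal 0.808 -0.256 -0.531
outer loop
vertex -1.781 2.863 -2.165
vertex -2.584 0.603 -2.297
vertex -2.888 1.225 -3.059
endloop
endfacet
facet normal 0.808 -0.256 -0.531
outer loop
vertex -1.477 2.241 -1.402
vertex -2.584 0.603 -2.297
vertex -1.781 2.863 -2.165
endloop
endfacet
facet normal -0.478 -0.479 0.736
outer loop
vertex -3.056 -2.182 -2.405
vertex -4.028 -1.307 -2.467
vertex -3.793 -3.075 -3.466
endloop
endfacet
facet normal 0.742 -0.668 0.047
outer loop
vertex -3.372 -2.653 -4.113
vertex -3.056 -2.182 -2.405
vertex -3.793 -3.075 -3.466
endloop
endfacet
facet normal -0.478 -0.479 0.736
outer loop
vertex -3.793 -3.075 -3.466
vertex -4.028 -1.307 -2.467
vertex -4.765 -2.2 -3.527
endloop
endfacet
facet normal -0.469 -0.568 -0.676
outer loop
vertex -4.765 -2.2 -3.527
vertex -3.372 -2.653 -4.113
vertex -3.793 -3.075 -3.466
endloop
endfacet
facet normal 0.469 0.569 0.676
outer loop
vertex -3.056 -2.182 -2.405
vertex -3.607 -0.885 -3.114
vertex -4.028 -1.307 -2.467
endloop
endfacet
facet normal 0.742 -0.668 0.047
outer loop
vertex -2.635 -1.76 -3.053
vertex -3.056 -2.182 -2.405
vertex -3.372 -2.653 -4.113
endloop
endfacet
facet normal 0.470 0.569 0.675
outer loop
vertex -2.635 -1.76 -3.053
vertex -3.607 -0.885 -3.114
vertex -3.056 -2.182 -2.405
endloop
endfacet
facet normal -0.742 0.668 -0.047
outer loop
vertex -4.028 -1.307 -2.467
vertex -3.607 -0.885 -3.114
vertex -4.765 -2.2 -3.527
endloop
endfacet
facet normal -0.469 -0.569 -0.675
outer loop
vertex -4.344 -1.778 -4.175
vertex -3.372 -2.653 -4.113
vertex -4.765 -2.2 -3.527
endloop
endfacet
facet normal -0.742 0.668 -0.047
outer loop
vertex -4.765 -2.2 -3.527
vertex -3.607 -0.885 -3.114
vertex -4.344 -1.778 -4.175
endloop
endfacet
facet normal 0.478 0.479 -0.736
outer loop
vertex -4.344 -1.778 -4.175
vertex -2.635 -1.76 -3.053
vertex -3.372 -2.653 -4.113
endloop
endfacet
facet normal 0.478 0.480 -0.736
outer loop
vertex -3.607 -0.885 -3.114
vertex -2.635 -1.76 -3.053
vertex -4.344 -1.778 -4.175
endloop
endfacet

endsolid


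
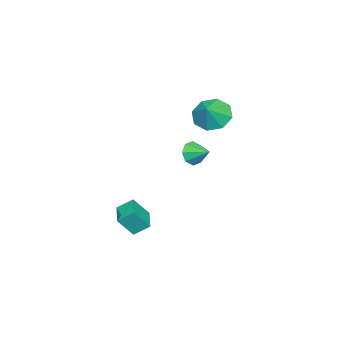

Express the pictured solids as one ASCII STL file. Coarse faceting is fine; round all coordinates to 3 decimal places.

solid 
facet normal -0.751 -0.080 -0.655
outer loop
vertex -1.502 1.18 -0.429
vertex -2.156 1.136 0.326
vertex -1.756 1.871 -0.222
endloop
endfacet
facet normal 0.922 0.372 -0.111
outer loop
vertex -1.502 1.18 -0.429
vertex -1.756 1.871 -0.222
vertex -1.344 1.224 1.034
endloop
endfacet
facet normal -0.751 -0.080 -0.656
outer loop
vertex -1.756 1.871 -0.222
vertex -2.156 1.136 0.326
vertex -2.245 2.132 0.306
endloop
endfacet
facet normal 0.615 0.765 0.192
outer loop
vertex -1.756 1.871 -0.222
vertex -2.245 2.132 0.306
vertex -1.344 1.224 1.034
endloop
endfacet
facet normal -0.752 -0.080 -0.655
outer loop
vertex -2.245 2.132 0.306
vertex -2.156 1.136 0.326
vertex -2.681 1.81 0.846
endloop
endfacet
facet normal 0.235 0.739 0.631
outer loop
vertex -2.245 2.132 0.306
vertex -2.681 1.81 0.846
vertex -1.344 1.224 1.034
endloop
endfacet
facet normal -0.751 -0.080 -0.655
outer loop
vertex -2.681 1.81 0.846
vertex -2.156 1.136 0.326
vertex -2.81 1.093 1.081
endloop
endfacet
facet normal 0.003 0.311 0.950
outer loop
vertex -2.681 1.81 0.846
vertex -2.81 1.093 1.081
vertex -1.344 1.224 1.034
endloop
endfacet
facet normal -0.751 -0.082 -0.655
outer loop
vertex -2.81 1.093 1.081
vertex -2.156 1.136 0.326
vertex -2.555 0.402 0.875
endloop
endfacet
facet normal 0.055 -0.267 0.962
outer loop
vertex -2.81 1.093 1.081
vertex -2.555 0.402 0.875
vertex -1.344 1.224 1.034
endloop
endfacet
facet normal -0.751 -0.082 -0.655
outer loop
vertex -2.555 0.402 0.875
vertex -2.156 1.136 0.326
vertex -2.066 0.141 0.347
endloop
endfacet
facet normal 0.361 -0.659 0.660
outer loop
vertex -2.555 0.402 0.875
vertex -2.066 0.141 0.347
vertex -1.344 1.224 1.034
endloop
endfacet
facet normal -0.751 -0.082 -0.655
outer loop
vertex -2.066 0.141 0.347
vertex -2.156 1.136 0.326
vertex -1.63 0.463 -0.193
endloop
endfacet
facet normal 0.741 -0.634 0.220
outer loop
vertex -2.066 0.141 0.347
vertex -1.63 0.463 -0.193
vertex -1.344 1.224 1.034
endloop
endfacet
facet normal -0.751 -0.082 -0.655
outer loop
vertex -1.63 0.463 -0.193
vertex -2.156 1.136 0.326
vertex -1.502 1.18 -0.429
endloop
endfacet
facet normal 0.973 -0.206 -0.099
outer loop
vertex -1.63 0.463 -0.193
vertex -1.502 1.18 -0.429
vertex -1.344 1.224 1.034
endloop
endfacet
facet normal -0.210 -0.897 -0.388
outer loop
vertex 1.003 1.681 -1.472
vertex 0.67 1.504 -0.882
vertex 0.483 1.808 -1.484
endloop
endfacet
facet normal 0.206 0.790 -0.577
outer loop
vertex 1.003 1.681 -1.472
vertex 0.483 1.808 -1.484
vertex 0.89 2.436 -0.478
endloop
endfacet
facet normal -0.212 -0.897 -0.387
outer loop
vertex 0.483 1.808 -1.484
vertex 0.67 1.504 -0.882
vertex 0.072 1.758 -1.143
endloop
endfacet
facet normal -0.403 0.841 -0.362
outer loop
vertex 0.483 1.808 -1.484
vertex 0.072 1.758 -1.143
vertex 0.89 2.436 -0.478
endloop
endfacet
facet normal -0.211 -0.897 -0.389
outer loop
vertex 0.072 1.758 -1.143
vertex 0.67 1.504 -0.882
vertex 0.012 1.558 -0.65
endloop
endfacet
facet normal -0.713 0.676 0.187
outer loop
vertex 0.072 1.758 -1.143
vertex 0.012 1.558 -0.65
vertex 0.89 2.436 -0.478
endloop
endfacet
facet normal -0.210 -0.897 -0.388
outer loop
vertex 0.012 1.558 -0.65
vertex 0.67 1.504 -0.882
vertex 0.337 1.327 -0.292
endloop
endfacet
facet normal -0.540 0.394 0.744
outer loop
vertex 0.012 1.558 -0.65
vertex 0.337 1.327 -0.292
vertex 0.89 2.436 -0.478
endloop
endfacet
facet normal -0.212 -0.897 -0.389
outer loop
vertex 0.337 1.327 -0.292
vertex 0.67 1.504 -0.882
vertex 0.857 1.199 -0.28
endloop
endfacet
facet normal 0.016 0.158 0.987
outer loop
vertex 0.337 1.327 -0.292
vertex 0.857 1.199 -0.28
vertex 0.89 2.436 -0.478
endloop
endfacet
facet normal -0.211 -0.897 -0.389
outer loop
vertex 0.857 1.199 -0.28
vertex 0.67 1.504 -0.882
vertex 1.268 1.25 -0.621
endloop
endfacet
facet normal 0.627 0.107 0.772
outer loop
vertex 0.857 1.199 -0.28
vertex 1.268 1.25 -0.621
vertex 0.89 2.436 -0.478
endloop
endfacet
facet normal -0.212 -0.897 -0.388
outer loop
vertex 1.268 1.25 -0.621
vertex 0.67 1.504 -0.882
vertex 1.328 1.449 -1.114
endloop
endfacet
facet normal 0.936 0.271 0.223
outer loop
vertex 1.268 1.25 -0.621
vertex 1.328 1.449 -1.114
vertex 0.89 2.436 -0.478
endloop
endfacet
facet normal -0.212 -0.897 -0.389
outer loop
vertex 1.328 1.449 -1.114
vertex 0.67 1.504 -0.882
vertex 1.003 1.681 -1.472
endloop
endfacet
facet normal 0.763 0.554 -0.334
outer loop
vertex 1.328 1.449 -1.114
vertex 1.003 1.681 -1.472
vertex 0.89 2.436 -0.478
endloop
endfacet
facet normal -0.388 0.464 -0.796
outer loop
vertex 2.964 0.438 -3.892
vertex 4.039 1.029 -4.072
vertex 3.251 -0.249 -4.432
endloop
endfacet
facet normal -0.867 -0.477 0.146
outer loop
vertex 3.721 -0.809 -3.468
vertex 2.964 0.438 -3.892
vertex 3.251 -0.249 -4.432
endloop
endfacet
facet normal -0.388 0.464 -0.796
outer loop
vertex 3.251 -0.249 -4.432
vertex 4.039 1.029 -4.072
vertex 4.326 0.342 -4.612
endloop
endfacet
facet normal 0.313 -0.747 -0.586
outer loop
vertex 4.326 0.342 -4.612
vertex 3.721 -0.809 -3.468
vertex 3.251 -0.249 -4.432
endloop
endfacet
facet normal -0.313 0.747 0.586
outer loop
vertex 2.964 0.438 -3.892
vertex 4.509 0.469 -3.108
vertex 4.039 1.029 -4.072
endloop
endfacet
facet normal -0.867 -0.477 0.146
outer loop
vertex 3.434 -0.122 -2.928
vertex 2.964 0.438 -3.892
vertex 3.721 -0.809 -3.468
endloop
endfacet
facet normal -0.313 0.747 0.586
outer loop
vertex 3.434 -0.122 -2.928
vertex 4.509 0.469 -3.108
vertex 2.964 0.438 -3.892
endloop
endfacet
facet normal 0.867 0.477 -0.146
outer loop
vertex 4.039 1.029 -4.072
vertex 4.509 0.469 -3.108
vertex 4.326 0.342 -4.612
endloop
endfacet
facet normal 0.313 -0.747 -0.586
outer loop
vertex 4.796 -0.218 -3.648
vertex 3.721 -0.809 -3.468
vertex 4.326 0.342 -4.612
endloop
endfacet
facet normal 0.867 0.477 -0.146
outer loop
vertex 4.326 0.342 -4.612
vertex 4.509 0.469 -3.108
vertex 4.796 -0.218 -3.648
endloop
endfacet
facet normal 0.388 -0.464 0.796
outer loop
vertex 4.796 -0.218 -3.648
vertex 3.434 -0.122 -2.928
vertex 3.721 -0.809 -3.468
endloop
endfacet
facet normal 0.388 -0.464 0.796
outer loop
vertex 4.509 0.469 -3.108
vertex 3.434 -0.122 -2.928
vertex 4.796 -0.218 -3.648
endloop
endfacet

endsolid
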